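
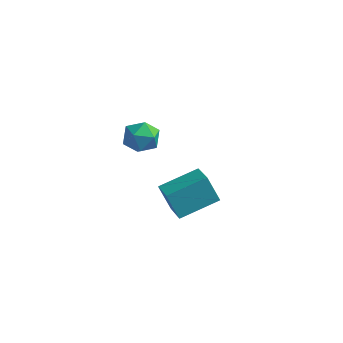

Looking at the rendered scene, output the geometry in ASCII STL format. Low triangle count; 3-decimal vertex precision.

solid 
facet normal -0.559 0.703 -0.440
outer loop
vertex -3.334 -0.996 -2.676
vertex -1.885 0.532 -2.077
vertex -2.58 -1.205 -3.968
endloop
endfacet
facet normal -0.662 -0.698 -0.273
outer loop
vertex -1.635 -2.392 -3.223
vertex -3.334 -0.996 -2.676
vertex -2.58 -1.205 -3.968
endloop
endfacet
facet normal -0.559 0.703 -0.440
outer loop
vertex -2.58 -1.205 -3.968
vertex -1.885 0.532 -2.077
vertex -1.13 0.324 -3.368
endloop
endfacet
facet normal 0.500 -0.139 -0.855
outer loop
vertex -1.13 0.324 -3.368
vertex -1.635 -2.392 -3.223
vertex -2.58 -1.205 -3.968
endloop
endfacet
facet normal -0.500 0.139 0.855
outer loop
vertex -3.334 -0.996 -2.676
vertex -0.94 -0.655 -1.332
vertex -1.885 0.532 -2.077
endloop
endfacet
facet normal -0.662 -0.698 -0.275
outer loop
vertex -2.39 -2.184 -1.932
vertex -3.334 -0.996 -2.676
vertex -1.635 -2.392 -3.223
endloop
endfacet
facet normal -0.500 0.138 0.855
outer loop
vertex -2.39 -2.184 -1.932
vertex -0.94 -0.655 -1.332
vertex -3.334 -0.996 -2.676
endloop
endfacet
facet normal 0.661 0.698 0.274
outer loop
vertex -1.885 0.532 -2.077
vertex -0.94 -0.655 -1.332
vertex -1.13 0.324 -3.368
endloop
endfacet
facet normal 0.500 -0.139 -0.855
outer loop
vertex -0.186 -0.864 -2.624
vertex -1.635 -2.392 -3.223
vertex -1.13 0.324 -3.368
endloop
endfacet
facet normal 0.662 0.698 0.274
outer loop
vertex -1.13 0.324 -3.368
vertex -0.94 -0.655 -1.332
vertex -0.186 -0.864 -2.624
endloop
endfacet
facet normal 0.559 -0.703 0.440
outer loop
vertex -0.186 -0.864 -2.624
vertex -2.39 -2.184 -1.932
vertex -1.635 -2.392 -3.223
endloop
endfacet
facet normal 0.559 -0.703 0.440
outer loop
vertex -0.94 -0.655 -1.332
vertex -2.39 -2.184 -1.932
vertex -0.186 -0.864 -2.624
endloop
endfacet
facet normal -0.856 0.508 0.095
outer loop
vertex -4.049 -2.724 2.562
vertex -4.071 -2.937 3.505
vertex -3.627 -2.133 3.202
endloop
endfacet
facet normal -0.453 0.784 -0.425
outer loop
vertex -4.049 -2.724 2.562
vertex -3.627 -2.133 3.202
vertex -3.186 -2.333 2.364
endloop
endfacet
facet normal -0.330 0.270 -0.905
outer loop
vertex -4.049 -2.724 2.562
vertex -3.186 -2.333 2.364
vertex -3.358 -3.261 2.15
endloop
endfacet
facet normal -0.657 -0.323 -0.681
outer loop
vertex -4.049 -2.724 2.562
vertex -3.358 -3.261 2.15
vertex -3.905 -3.634 2.855
endloop
endfacet
facet normal -0.982 -0.176 -0.063
outer loop
vertex -4.049 -2.724 2.562
vertex -3.905 -3.634 2.855
vertex -4.071 -2.937 3.505
endloop
endfacet
facet normal 0.175 0.975 -0.141
outer loop
vertex -3.186 -2.333 2.364
vertex -3.627 -2.133 3.202
vertex -2.675 -2.306 3.185
endloop
endfacet
facet normal -0.479 0.529 0.701
outer loop
vertex -3.627 -2.133 3.202
vertex -4.071 -2.937 3.505
vertex -3.222 -2.679 3.89
endloop
endfacet
facet normal -0.684 -0.578 0.445
outer loop
vertex -4.071 -2.937 3.505
vertex -3.905 -3.634 2.855
vertex -3.394 -3.607 3.676
endloop
endfacet
facet normal -0.158 -0.817 -0.555
outer loop
vertex -3.905 -3.634 2.855
vertex -3.358 -3.261 2.15
vertex -2.953 -3.807 2.838
endloop
endfacet
facet normal 0.373 0.142 -0.917
outer loop
vertex -3.358 -3.261 2.15
vertex -3.186 -2.333 2.364
vertex -2.509 -3.003 2.535
endloop
endfacet
facet normal 0.657 0.323 0.681
outer loop
vertex -2.531 -3.216 3.478
vertex -2.675 -2.306 3.185
vertex -3.222 -2.679 3.89
endloop
endfacet
facet normal 0.330 -0.270 0.905
outer loop
vertex -2.531 -3.216 3.478
vertex -3.222 -2.679 3.89
vertex -3.394 -3.607 3.676
endloop
endfacet
facet normal 0.453 -0.784 0.425
outer loop
vertex -2.531 -3.216 3.478
vertex -3.394 -3.607 3.676
vertex -2.953 -3.807 2.838
endloop
endfacet
facet normal 0.856 -0.508 -0.095
outer loop
vertex -2.531 -3.216 3.478
vertex -2.953 -3.807 2.838
vertex -2.509 -3.003 2.535
endloop
endfacet
facet normal 0.982 0.176 0.063
outer loop
vertex -2.531 -3.216 3.478
vertex -2.509 -3.003 2.535
vertex -2.675 -2.306 3.185
endloop
endfacet
facet normal 0.158 0.817 0.555
outer loop
vertex -3.222 -2.679 3.89
vertex -2.675 -2.306 3.185
vertex -3.627 -2.133 3.202
endloop
endfacet
facet normal -0.373 -0.142 0.917
outer loop
vertex -3.394 -3.607 3.676
vertex -3.222 -2.679 3.89
vertex -4.071 -2.937 3.505
endloop
endfacet
facet normal -0.175 -0.975 0.141
outer loop
vertex -2.953 -3.807 2.838
vertex -3.394 -3.607 3.676
vertex -3.905 -3.634 2.855
endloop
endfacet
facet normal 0.479 -0.529 -0.701
outer loop
vertex -2.509 -3.003 2.535
vertex -2.953 -3.807 2.838
vertex -3.358 -3.261 2.15
endloop
endfacet
facet normal 0.684 0.578 -0.445
outer loop
vertex -2.675 -2.306 3.185
vertex -2.509 -3.003 2.535
vertex -3.186 -2.333 2.364
endloop
endfacet

endsolid


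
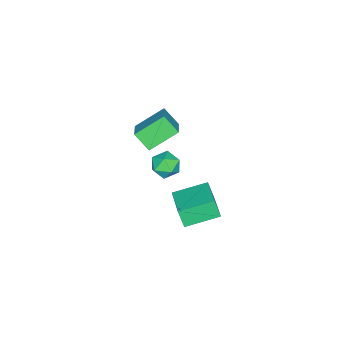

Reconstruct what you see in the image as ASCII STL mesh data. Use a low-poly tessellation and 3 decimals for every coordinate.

solid 
facet normal -0.778 -0.414 -0.474
outer loop
vertex -4.668 -2.747 0.391
vertex -4.597 -1.761 -0.587
vertex -3.352 -3.946 -0.722
endloop
endfacet
facet normal -0.051 -0.709 0.703
outer loop
vertex -2.023 -3.239 0.087
vertex -4.668 -2.747 0.391
vertex -3.352 -3.946 -0.722
endloop
endfacet
facet normal -0.778 -0.414 -0.473
outer loop
vertex -3.352 -3.946 -0.722
vertex -4.597 -1.761 -0.587
vertex -3.282 -2.961 -1.7
endloop
endfacet
facet normal 0.627 -0.571 -0.530
outer loop
vertex -3.282 -2.961 -1.7
vertex -2.023 -3.239 0.087
vertex -3.352 -3.946 -0.722
endloop
endfacet
facet normal -0.627 0.571 0.530
outer loop
vertex -4.668 -2.747 0.391
vertex -3.268 -1.054 0.222
vertex -4.597 -1.761 -0.587
endloop
endfacet
facet normal -0.051 -0.709 0.704
outer loop
vertex -3.338 -2.039 1.2
vertex -4.668 -2.747 0.391
vertex -2.023 -3.239 0.087
endloop
endfacet
facet normal -0.627 0.571 0.530
outer loop
vertex -3.338 -2.039 1.2
vertex -3.268 -1.054 0.222
vertex -4.668 -2.747 0.391
endloop
endfacet
facet normal 0.051 0.709 -0.704
outer loop
vertex -4.597 -1.761 -0.587
vertex -3.268 -1.054 0.222
vertex -3.282 -2.961 -1.7
endloop
endfacet
facet normal 0.627 -0.571 -0.530
outer loop
vertex -1.952 -2.253 -0.891
vertex -2.023 -3.239 0.087
vertex -3.282 -2.961 -1.7
endloop
endfacet
facet normal 0.051 0.709 -0.704
outer loop
vertex -3.282 -2.961 -1.7
vertex -3.268 -1.054 0.222
vertex -1.952 -2.253 -0.891
endloop
endfacet
facet normal 0.778 0.413 0.473
outer loop
vertex -1.952 -2.253 -0.891
vertex -3.338 -2.039 1.2
vertex -2.023 -3.239 0.087
endloop
endfacet
facet normal 0.778 0.414 0.473
outer loop
vertex -3.268 -1.054 0.222
vertex -3.338 -2.039 1.2
vertex -1.952 -2.253 -0.891
endloop
endfacet
facet normal -0.636 0.735 0.234
outer loop
vertex 1.67 3.316 2.553
vertex 3.211 4.492 3.046
vertex 1.724 3.734 1.387
endloop
endfacet
facet normal -0.771 -0.588 -0.246
outer loop
vertex 3.009 2.248 0.914
vertex 1.67 3.316 2.553
vertex 1.724 3.734 1.387
endloop
endfacet
facet normal -0.636 0.735 0.234
outer loop
vertex 1.724 3.734 1.387
vertex 3.211 4.492 3.046
vertex 3.265 4.91 1.879
endloop
endfacet
facet normal 0.043 0.337 -0.941
outer loop
vertex 3.265 4.91 1.879
vertex 3.009 2.248 0.914
vertex 1.724 3.734 1.387
endloop
endfacet
facet normal -0.044 -0.337 0.940
outer loop
vertex 1.67 3.316 2.553
vertex 4.496 3.006 2.573
vertex 3.211 4.492 3.046
endloop
endfacet
facet normal -0.770 -0.588 -0.246
outer loop
vertex 2.955 1.83 2.081
vertex 1.67 3.316 2.553
vertex 3.009 2.248 0.914
endloop
endfacet
facet normal -0.044 -0.336 0.941
outer loop
vertex 2.955 1.83 2.081
vertex 4.496 3.006 2.573
vertex 1.67 3.316 2.553
endloop
endfacet
facet normal 0.771 0.588 0.246
outer loop
vertex 3.211 4.492 3.046
vertex 4.496 3.006 2.573
vertex 3.265 4.91 1.879
endloop
endfacet
facet normal 0.044 0.337 -0.941
outer loop
vertex 4.55 3.424 1.407
vertex 3.009 2.248 0.914
vertex 3.265 4.91 1.879
endloop
endfacet
facet normal 0.770 0.588 0.246
outer loop
vertex 3.265 4.91 1.879
vertex 4.496 3.006 2.573
vertex 4.55 3.424 1.407
endloop
endfacet
facet normal 0.636 -0.735 -0.234
outer loop
vertex 4.55 3.424 1.407
vertex 2.955 1.83 2.081
vertex 3.009 2.248 0.914
endloop
endfacet
facet normal 0.636 -0.735 -0.234
outer loop
vertex 4.496 3.006 2.573
vertex 2.955 1.83 2.081
vertex 4.55 3.424 1.407
endloop
endfacet
facet normal -0.834 0.328 0.444
outer loop
vertex 0.506 0.819 2.27
vertex 0.749 0.383 3.048
vertex 1.017 1.257 2.905
endloop
endfacet
facet normal -0.612 0.789 -0.052
outer loop
vertex 0.506 0.819 2.27
vertex 1.017 1.257 2.905
vertex 1.215 1.351 2.006
endloop
endfacet
facet normal -0.586 0.446 -0.676
outer loop
vertex 0.506 0.819 2.27
vertex 1.215 1.351 2.006
vertex 1.07 0.535 1.594
endloop
endfacet
facet normal -0.793 -0.228 -0.566
outer loop
vertex 0.506 0.819 2.27
vertex 1.07 0.535 1.594
vertex 0.782 -0.063 2.238
endloop
endfacet
facet normal -0.945 -0.300 0.127
outer loop
vertex 0.506 0.819 2.27
vertex 0.782 -0.063 2.238
vertex 0.749 0.383 3.048
endloop
endfacet
facet normal 0.053 0.992 0.115
outer loop
vertex 1.215 1.351 2.006
vertex 1.017 1.257 2.905
vertex 1.898 1.243 2.622
endloop
endfacet
facet normal -0.307 0.245 0.920
outer loop
vertex 1.017 1.257 2.905
vertex 0.749 0.383 3.048
vertex 1.61 0.645 3.266
endloop
endfacet
facet normal -0.488 -0.773 0.406
outer loop
vertex 0.749 0.383 3.048
vertex 0.782 -0.063 2.238
vertex 1.465 -0.171 2.854
endloop
endfacet
facet normal -0.240 -0.655 -0.716
outer loop
vertex 0.782 -0.063 2.238
vertex 1.07 0.535 1.594
vertex 1.663 -0.077 1.955
endloop
endfacet
facet normal 0.094 0.435 -0.895
outer loop
vertex 1.07 0.535 1.594
vertex 1.215 1.351 2.006
vertex 1.931 0.797 1.812
endloop
endfacet
facet normal 0.793 0.228 0.566
outer loop
vertex 2.174 0.361 2.59
vertex 1.898 1.243 2.622
vertex 1.61 0.645 3.266
endloop
endfacet
facet normal 0.586 -0.446 0.676
outer loop
vertex 2.174 0.361 2.59
vertex 1.61 0.645 3.266
vertex 1.465 -0.171 2.854
endloop
endfacet
facet normal 0.612 -0.789 0.052
outer loop
vertex 2.174 0.361 2.59
vertex 1.465 -0.171 2.854
vertex 1.663 -0.077 1.955
endloop
endfacet
facet normal 0.834 -0.328 -0.444
outer loop
vertex 2.174 0.361 2.59
vertex 1.663 -0.077 1.955
vertex 1.931 0.797 1.812
endloop
endfacet
facet normal 0.945 0.300 -0.127
outer loop
vertex 2.174 0.361 2.59
vertex 1.931 0.797 1.812
vertex 1.898 1.243 2.622
endloop
endfacet
facet normal 0.240 0.655 0.716
outer loop
vertex 1.61 0.645 3.266
vertex 1.898 1.243 2.622
vertex 1.017 1.257 2.905
endloop
endfacet
facet normal -0.094 -0.435 0.895
outer loop
vertex 1.465 -0.171 2.854
vertex 1.61 0.645 3.266
vertex 0.749 0.383 3.048
endloop
endfacet
facet normal -0.053 -0.992 -0.115
outer loop
vertex 1.663 -0.077 1.955
vertex 1.465 -0.171 2.854
vertex 0.782 -0.063 2.238
endloop
endfacet
facet normal 0.307 -0.245 -0.920
outer loop
vertex 1.931 0.797 1.812
vertex 1.663 -0.077 1.955
vertex 1.07 0.535 1.594
endloop
endfacet
facet normal 0.488 0.773 -0.406
outer loop
vertex 1.898 1.243 2.622
vertex 1.931 0.797 1.812
vertex 1.215 1.351 2.006
endloop
endfacet

endsolid


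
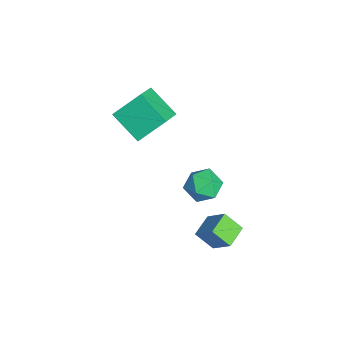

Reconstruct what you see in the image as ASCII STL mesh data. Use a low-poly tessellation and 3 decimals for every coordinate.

solid 
facet normal -0.773 0.368 -0.517
outer loop
vertex -4.272 -2.94 1.562
vertex -4.449 -1.541 2.82
vertex -3.042 -1.838 0.508
endloop
endfacet
facet normal 0.094 -0.741 -0.665
outer loop
vertex -1.651 -2.499 1.44
vertex -4.272 -2.94 1.562
vertex -3.042 -1.838 0.508
endloop
endfacet
facet normal -0.773 0.368 -0.517
outer loop
vertex -3.042 -1.838 0.508
vertex -4.449 -1.541 2.82
vertex -3.218 -0.438 1.766
endloop
endfacet
facet normal 0.628 0.562 -0.538
outer loop
vertex -3.218 -0.438 1.766
vertex -1.651 -2.499 1.44
vertex -3.042 -1.838 0.508
endloop
endfacet
facet normal -0.628 -0.563 0.538
outer loop
vertex -4.272 -2.94 1.562
vertex -3.058 -2.202 3.752
vertex -4.449 -1.541 2.82
endloop
endfacet
facet normal 0.094 -0.740 -0.666
outer loop
vertex -2.882 -3.602 2.494
vertex -4.272 -2.94 1.562
vertex -1.651 -2.499 1.44
endloop
endfacet
facet normal -0.628 -0.562 0.538
outer loop
vertex -2.882 -3.602 2.494
vertex -3.058 -2.202 3.752
vertex -4.272 -2.94 1.562
endloop
endfacet
facet normal -0.094 0.741 0.665
outer loop
vertex -4.449 -1.541 2.82
vertex -3.058 -2.202 3.752
vertex -3.218 -0.438 1.766
endloop
endfacet
facet normal 0.628 0.563 -0.537
outer loop
vertex -1.828 -1.1 2.698
vertex -1.651 -2.499 1.44
vertex -3.218 -0.438 1.766
endloop
endfacet
facet normal -0.093 0.741 0.665
outer loop
vertex -3.218 -0.438 1.766
vertex -3.058 -2.202 3.752
vertex -1.828 -1.1 2.698
endloop
endfacet
facet normal 0.773 -0.368 0.518
outer loop
vertex -1.828 -1.1 2.698
vertex -2.882 -3.602 2.494
vertex -1.651 -2.499 1.44
endloop
endfacet
facet normal 0.773 -0.368 0.517
outer loop
vertex -3.058 -2.202 3.752
vertex -2.882 -3.602 2.494
vertex -1.828 -1.1 2.698
endloop
endfacet
facet normal -0.784 0.589 0.196
outer loop
vertex 1.449 0.497 -1.814
vertex 2.237 1.197 -0.761
vertex 1.851 1.313 -2.657
endloop
endfacet
facet normal -0.529 -0.470 -0.707
outer loop
vertex 2.823 0.583 -2.899
vertex 1.449 0.497 -1.814
vertex 1.851 1.313 -2.657
endloop
endfacet
facet normal -0.785 0.588 0.196
outer loop
vertex 1.851 1.313 -2.657
vertex 2.237 1.197 -0.761
vertex 2.639 2.013 -1.603
endloop
endfacet
facet normal 0.325 0.658 -0.680
outer loop
vertex 2.639 2.013 -1.603
vertex 2.823 0.583 -2.899
vertex 1.851 1.313 -2.657
endloop
endfacet
facet normal -0.325 -0.658 0.680
outer loop
vertex 1.449 0.497 -1.814
vertex 3.209 0.467 -1.003
vertex 2.237 1.197 -0.761
endloop
endfacet
facet normal -0.529 -0.469 -0.707
outer loop
vertex 2.421 -0.233 -2.057
vertex 1.449 0.497 -1.814
vertex 2.823 0.583 -2.899
endloop
endfacet
facet normal -0.324 -0.658 0.680
outer loop
vertex 2.421 -0.233 -2.057
vertex 3.209 0.467 -1.003
vertex 1.449 0.497 -1.814
endloop
endfacet
facet normal 0.529 0.469 0.707
outer loop
vertex 2.237 1.197 -0.761
vertex 3.209 0.467 -1.003
vertex 2.639 2.013 -1.603
endloop
endfacet
facet normal 0.324 0.658 -0.680
outer loop
vertex 3.611 1.283 -1.846
vertex 2.823 0.583 -2.899
vertex 2.639 2.013 -1.603
endloop
endfacet
facet normal 0.529 0.469 0.707
outer loop
vertex 2.639 2.013 -1.603
vertex 3.209 0.467 -1.003
vertex 3.611 1.283 -1.846
endloop
endfacet
facet normal 0.784 -0.588 -0.196
outer loop
vertex 3.611 1.283 -1.846
vertex 2.421 -0.233 -2.057
vertex 2.823 0.583 -2.899
endloop
endfacet
facet normal 0.784 -0.589 -0.196
outer loop
vertex 3.209 0.467 -1.003
vertex 2.421 -0.233 -2.057
vertex 3.611 1.283 -1.846
endloop
endfacet
facet normal -0.074 0.752 0.655
outer loop
vertex 2.276 1.088 1.893
vertex 1.716 0.514 2.488
vertex 2.709 0.521 2.592
endloop
endfacet
facet normal 0.543 0.784 0.300
outer loop
vertex 2.276 1.088 1.893
vertex 2.709 0.521 2.592
vertex 3.115 0.588 1.682
endloop
endfacet
facet normal 0.394 0.829 -0.398
outer loop
vertex 2.276 1.088 1.893
vertex 3.115 0.588 1.682
vertex 2.372 0.621 1.015
endloop
endfacet
facet normal -0.315 0.823 -0.472
outer loop
vertex 2.276 1.088 1.893
vertex 2.372 0.621 1.015
vertex 1.507 0.576 1.513
endloop
endfacet
facet normal -0.605 0.776 0.179
outer loop
vertex 2.276 1.088 1.893
vertex 1.507 0.576 1.513
vertex 1.716 0.514 2.488
endloop
endfacet
facet normal 0.894 0.174 0.412
outer loop
vertex 3.115 0.588 1.682
vertex 2.709 0.521 2.592
vertex 3.073 -0.296 2.147
endloop
endfacet
facet normal -0.104 0.121 0.987
outer loop
vertex 2.709 0.521 2.592
vertex 1.716 0.514 2.488
vertex 2.208 -0.341 2.645
endloop
endfacet
facet normal -0.963 0.160 0.217
outer loop
vertex 1.716 0.514 2.488
vertex 1.507 0.576 1.513
vertex 1.465 -0.308 1.978
endloop
endfacet
facet normal -0.494 0.236 -0.837
outer loop
vertex 1.507 0.576 1.513
vertex 2.372 0.621 1.015
vertex 1.871 -0.241 1.068
endloop
endfacet
facet normal 0.654 0.245 -0.716
outer loop
vertex 2.372 0.621 1.015
vertex 3.115 0.588 1.682
vertex 2.864 -0.234 1.172
endloop
endfacet
facet normal 0.315 -0.823 0.472
outer loop
vertex 2.304 -0.808 1.767
vertex 3.073 -0.296 2.147
vertex 2.208 -0.341 2.645
endloop
endfacet
facet normal -0.394 -0.829 0.398
outer loop
vertex 2.304 -0.808 1.767
vertex 2.208 -0.341 2.645
vertex 1.465 -0.308 1.978
endloop
endfacet
facet normal -0.543 -0.784 -0.300
outer loop
vertex 2.304 -0.808 1.767
vertex 1.465 -0.308 1.978
vertex 1.871 -0.241 1.068
endloop
endfacet
facet normal 0.074 -0.752 -0.655
outer loop
vertex 2.304 -0.808 1.767
vertex 1.871 -0.241 1.068
vertex 2.864 -0.234 1.172
endloop
endfacet
facet normal 0.605 -0.776 -0.179
outer loop
vertex 2.304 -0.808 1.767
vertex 2.864 -0.234 1.172
vertex 3.073 -0.296 2.147
endloop
endfacet
facet normal 0.494 -0.236 0.837
outer loop
vertex 2.208 -0.341 2.645
vertex 3.073 -0.296 2.147
vertex 2.709 0.521 2.592
endloop
endfacet
facet normal -0.654 -0.245 0.716
outer loop
vertex 1.465 -0.308 1.978
vertex 2.208 -0.341 2.645
vertex 1.716 0.514 2.488
endloop
endfacet
facet normal -0.894 -0.174 -0.412
outer loop
vertex 1.871 -0.241 1.068
vertex 1.465 -0.308 1.978
vertex 1.507 0.576 1.513
endloop
endfacet
facet normal 0.104 -0.121 -0.987
outer loop
vertex 2.864 -0.234 1.172
vertex 1.871 -0.241 1.068
vertex 2.372 0.621 1.015
endloop
endfacet
facet normal 0.963 -0.160 -0.217
outer loop
vertex 3.073 -0.296 2.147
vertex 2.864 -0.234 1.172
vertex 3.115 0.588 1.682
endloop
endfacet

endsolid


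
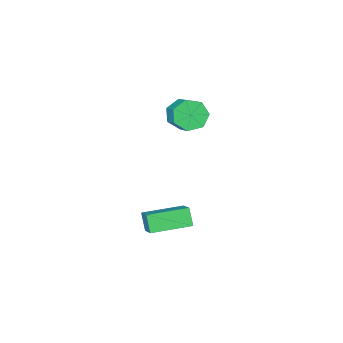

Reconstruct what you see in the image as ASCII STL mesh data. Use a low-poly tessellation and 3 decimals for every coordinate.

solid 
facet normal -0.918 0.393 0.047
outer loop
vertex -1.987 -1.891 -3.101
vertex -1.511 -0.867 -2.361
vertex -1.805 -1.366 -3.945
endloop
endfacet
facet normal -0.353 -0.758 -0.548
outer loop
vertex 0.031 -2.153 -4.039
vertex -1.987 -1.891 -3.101
vertex -1.805 -1.366 -3.945
endloop
endfacet
facet normal -0.918 0.393 0.047
outer loop
vertex -1.805 -1.366 -3.945
vertex -1.511 -0.867 -2.361
vertex -1.329 -0.342 -3.205
endloop
endfacet
facet normal 0.180 0.520 -0.835
outer loop
vertex -1.329 -0.342 -3.205
vertex 0.031 -2.153 -4.039
vertex -1.805 -1.366 -3.945
endloop
endfacet
facet normal -0.180 -0.520 0.835
outer loop
vertex -1.987 -1.891 -3.101
vertex 0.325 -1.654 -2.455
vertex -1.511 -0.867 -2.361
endloop
endfacet
facet normal -0.353 -0.758 -0.548
outer loop
vertex -0.151 -2.678 -3.195
vertex -1.987 -1.891 -3.101
vertex 0.031 -2.153 -4.039
endloop
endfacet
facet normal -0.180 -0.520 0.835
outer loop
vertex -0.151 -2.678 -3.195
vertex 0.325 -1.654 -2.455
vertex -1.987 -1.891 -3.101
endloop
endfacet
facet normal 0.353 0.758 0.548
outer loop
vertex -1.511 -0.867 -2.361
vertex 0.325 -1.654 -2.455
vertex -1.329 -0.342 -3.205
endloop
endfacet
facet normal 0.180 0.520 -0.835
outer loop
vertex 0.507 -1.129 -3.299
vertex 0.031 -2.153 -4.039
vertex -1.329 -0.342 -3.205
endloop
endfacet
facet normal 0.353 0.758 0.548
outer loop
vertex -1.329 -0.342 -3.205
vertex 0.325 -1.654 -2.455
vertex 0.507 -1.129 -3.299
endloop
endfacet
facet normal 0.918 -0.393 -0.047
outer loop
vertex 0.507 -1.129 -3.299
vertex -0.151 -2.678 -3.195
vertex 0.031 -2.153 -4.039
endloop
endfacet
facet normal 0.918 -0.393 -0.047
outer loop
vertex 0.325 -1.654 -2.455
vertex -0.151 -2.678 -3.195
vertex 0.507 -1.129 -3.299
endloop
endfacet
facet normal -0.306 -0.799 -0.518
outer loop
vertex -2.126 -3.27 1.908
vertex -2.954 -3.117 2.161
vertex -2.534 -2.816 1.449
endloop
endfacet
facet normal 0.788 0.093 -0.609
outer loop
vertex -2.126 -3.27 1.908
vertex -2.534 -2.816 1.449
vertex -1.737 -2.256 2.566
endloop
endfacet
facet normal 0.788 0.093 -0.609
outer loop
vertex -1.737 -2.256 2.566
vertex -2.534 -2.816 1.449
vertex -2.145 -1.802 2.107
endloop
endfacet
facet normal 0.306 0.799 0.518
outer loop
vertex -1.737 -2.256 2.566
vertex -2.145 -1.802 2.107
vertex -2.566 -2.103 2.819
endloop
endfacet
facet normal -0.305 -0.799 -0.518
outer loop
vertex -2.534 -2.816 1.449
vertex -2.954 -3.117 2.161
vertex -3.259 -2.589 1.526
endloop
endfacet
facet normal 0.074 0.523 -0.849
outer loop
vertex -2.534 -2.816 1.449
vertex -3.259 -2.589 1.526
vertex -2.145 -1.802 2.107
endloop
endfacet
facet normal 0.073 0.523 -0.849
outer loop
vertex -2.145 -1.802 2.107
vertex -3.259 -2.589 1.526
vertex -2.87 -1.574 2.185
endloop
endfacet
facet normal 0.307 0.798 0.519
outer loop
vertex -2.145 -1.802 2.107
vertex -2.87 -1.574 2.185
vertex -2.566 -2.103 2.819
endloop
endfacet
facet normal -0.307 -0.799 -0.517
outer loop
vertex -3.259 -2.589 1.526
vertex -2.954 -3.117 2.161
vertex -3.754 -2.759 2.082
endloop
endfacet
facet normal -0.697 0.559 -0.449
outer loop
vertex -3.259 -2.589 1.526
vertex -3.754 -2.759 2.082
vertex -2.87 -1.574 2.185
endloop
endfacet
facet normal -0.697 0.559 -0.449
outer loop
vertex -2.87 -1.574 2.185
vertex -3.754 -2.759 2.082
vertex -3.365 -1.745 2.74
endloop
endfacet
facet normal 0.306 0.798 0.519
outer loop
vertex -2.87 -1.574 2.185
vertex -3.365 -1.745 2.74
vertex -2.566 -2.103 2.819
endloop
endfacet
facet normal -0.306 -0.798 -0.518
outer loop
vertex -3.754 -2.759 2.082
vertex -2.954 -3.117 2.161
vertex -3.648 -3.199 2.697
endloop
endfacet
facet normal -0.942 0.175 0.287
outer loop
vertex -3.754 -2.759 2.082
vertex -3.648 -3.199 2.697
vertex -3.365 -1.745 2.74
endloop
endfacet
facet normal -0.942 0.175 0.287
outer loop
vertex -3.365 -1.745 2.74
vertex -3.648 -3.199 2.697
vertex -3.259 -2.185 3.355
endloop
endfacet
facet normal 0.306 0.798 0.518
outer loop
vertex -3.365 -1.745 2.74
vertex -3.259 -2.185 3.355
vertex -2.566 -2.103 2.819
endloop
endfacet
facet normal -0.306 -0.799 -0.518
outer loop
vertex -3.648 -3.199 2.697
vertex -2.954 -3.117 2.161
vertex -3.019 -3.577 2.908
endloop
endfacet
facet normal -0.477 -0.342 0.809
outer loop
vertex -3.648 -3.199 2.697
vertex -3.019 -3.577 2.908
vertex -3.259 -2.185 3.355
endloop
endfacet
facet normal -0.477 -0.342 0.809
outer loop
vertex -3.259 -2.185 3.355
vertex -3.019 -3.577 2.908
vertex -2.63 -2.563 3.566
endloop
endfacet
facet normal 0.306 0.799 0.518
outer loop
vertex -3.259 -2.185 3.355
vertex -2.63 -2.563 3.566
vertex -2.566 -2.103 2.819
endloop
endfacet
facet normal -0.306 -0.798 -0.518
outer loop
vertex -3.019 -3.577 2.908
vertex -2.954 -3.117 2.161
vertex -2.342 -3.609 2.557
endloop
endfacet
facet normal 0.345 -0.600 0.721
outer loop
vertex -3.019 -3.577 2.908
vertex -2.342 -3.609 2.557
vertex -2.63 -2.563 3.566
endloop
endfacet
facet normal 0.345 -0.600 0.721
outer loop
vertex -2.63 -2.563 3.566
vertex -2.342 -3.609 2.557
vertex -1.953 -2.595 3.215
endloop
endfacet
facet normal 0.306 0.799 0.518
outer loop
vertex -2.63 -2.563 3.566
vertex -1.953 -2.595 3.215
vertex -2.566 -2.103 2.819
endloop
endfacet
facet normal -0.306 -0.798 -0.519
outer loop
vertex -2.342 -3.609 2.557
vertex -2.954 -3.117 2.161
vertex -2.126 -3.27 1.908
endloop
endfacet
facet normal 0.909 -0.407 0.090
outer loop
vertex -2.342 -3.609 2.557
vertex -2.126 -3.27 1.908
vertex -1.953 -2.595 3.215
endloop
endfacet
facet normal 0.909 -0.407 0.090
outer loop
vertex -1.953 -2.595 3.215
vertex -2.126 -3.27 1.908
vertex -1.737 -2.256 2.566
endloop
endfacet
facet normal 0.306 0.798 0.519
outer loop
vertex -1.953 -2.595 3.215
vertex -1.737 -2.256 2.566
vertex -2.566 -2.103 2.819
endloop
endfacet

endsolid


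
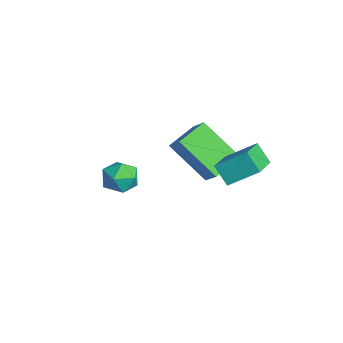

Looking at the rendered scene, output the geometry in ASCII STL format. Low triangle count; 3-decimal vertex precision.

solid 
facet normal 0.248 0.645 0.723
outer loop
vertex 1.789 0.264 -1.37
vertex 1.924 -0.298 -0.915
vertex 2.463 -0.03 -1.339
endloop
endfacet
facet normal 0.396 0.915 0.078
outer loop
vertex 1.789 0.264 -1.37
vertex 2.463 -0.03 -1.339
vertex 2.17 0.152 -1.99
endloop
endfacet
facet normal -0.210 0.931 -0.297
outer loop
vertex 1.789 0.264 -1.37
vertex 2.17 0.152 -1.99
vertex 1.451 -0.003 -1.967
endloop
endfacet
facet normal -0.732 0.672 0.114
outer loop
vertex 1.789 0.264 -1.37
vertex 1.451 -0.003 -1.967
vertex 1.299 -0.281 -1.303
endloop
endfacet
facet normal -0.449 0.495 0.744
outer loop
vertex 1.789 0.264 -1.37
vertex 1.299 -0.281 -1.303
vertex 1.924 -0.298 -0.915
endloop
endfacet
facet normal 0.847 0.469 -0.250
outer loop
vertex 2.17 0.152 -1.99
vertex 2.463 -0.03 -1.339
vertex 2.541 -0.479 -1.917
endloop
endfacet
facet normal 0.608 0.032 0.793
outer loop
vertex 2.463 -0.03 -1.339
vertex 1.924 -0.298 -0.915
vertex 2.389 -0.757 -1.253
endloop
endfacet
facet normal -0.520 -0.210 0.828
outer loop
vertex 1.924 -0.298 -0.915
vertex 1.299 -0.281 -1.303
vertex 1.67 -0.912 -1.23
endloop
endfacet
facet normal -0.978 0.077 -0.192
outer loop
vertex 1.299 -0.281 -1.303
vertex 1.451 -0.003 -1.967
vertex 1.377 -0.73 -1.881
endloop
endfacet
facet normal -0.134 0.496 -0.858
outer loop
vertex 1.451 -0.003 -1.967
vertex 2.17 0.152 -1.99
vertex 1.916 -0.462 -2.305
endloop
endfacet
facet normal 0.732 -0.672 -0.114
outer loop
vertex 2.051 -1.024 -1.85
vertex 2.541 -0.479 -1.917
vertex 2.389 -0.757 -1.253
endloop
endfacet
facet normal 0.210 -0.931 0.297
outer loop
vertex 2.051 -1.024 -1.85
vertex 2.389 -0.757 -1.253
vertex 1.67 -0.912 -1.23
endloop
endfacet
facet normal -0.396 -0.915 -0.078
outer loop
vertex 2.051 -1.024 -1.85
vertex 1.67 -0.912 -1.23
vertex 1.377 -0.73 -1.881
endloop
endfacet
facet normal -0.248 -0.645 -0.723
outer loop
vertex 2.051 -1.024 -1.85
vertex 1.377 -0.73 -1.881
vertex 1.916 -0.462 -2.305
endloop
endfacet
facet normal 0.449 -0.495 -0.744
outer loop
vertex 2.051 -1.024 -1.85
vertex 1.916 -0.462 -2.305
vertex 2.541 -0.479 -1.917
endloop
endfacet
facet normal 0.978 -0.077 0.192
outer loop
vertex 2.389 -0.757 -1.253
vertex 2.541 -0.479 -1.917
vertex 2.463 -0.03 -1.339
endloop
endfacet
facet normal 0.134 -0.496 0.858
outer loop
vertex 1.67 -0.912 -1.23
vertex 2.389 -0.757 -1.253
vertex 1.924 -0.298 -0.915
endloop
endfacet
facet normal -0.847 -0.469 0.250
outer loop
vertex 1.377 -0.73 -1.881
vertex 1.67 -0.912 -1.23
vertex 1.299 -0.281 -1.303
endloop
endfacet
facet normal -0.608 -0.032 -0.793
outer loop
vertex 1.916 -0.462 -2.305
vertex 1.377 -0.73 -1.881
vertex 1.451 -0.003 -1.967
endloop
endfacet
facet normal 0.520 0.210 -0.828
outer loop
vertex 2.541 -0.479 -1.917
vertex 1.916 -0.462 -2.305
vertex 2.17 0.152 -1.99
endloop
endfacet
facet normal -0.612 -0.291 0.736
outer loop
vertex 3.8 3.461 0.055
vertex 2.589 4.351 -0.601
vertex 3.435 2.445 -0.65
endloop
endfacet
facet normal 0.739 -0.543 0.400
outer loop
vertex 3.991 2.709 -1.319
vertex 3.8 3.461 0.055
vertex 3.435 2.445 -0.65
endloop
endfacet
facet normal -0.611 -0.290 0.736
outer loop
vertex 3.435 2.445 -0.65
vertex 2.589 4.351 -0.601
vertex 2.223 3.334 -1.306
endloop
endfacet
facet normal -0.283 -0.789 -0.546
outer loop
vertex 2.223 3.334 -1.306
vertex 3.991 2.709 -1.319
vertex 3.435 2.445 -0.65
endloop
endfacet
facet normal 0.283 0.788 0.546
outer loop
vertex 3.8 3.461 0.055
vertex 3.145 4.615 -1.27
vertex 2.589 4.351 -0.601
endloop
endfacet
facet normal 0.739 -0.543 0.400
outer loop
vertex 4.357 3.726 -0.614
vertex 3.8 3.461 0.055
vertex 3.991 2.709 -1.319
endloop
endfacet
facet normal 0.282 0.788 0.547
outer loop
vertex 4.357 3.726 -0.614
vertex 3.145 4.615 -1.27
vertex 3.8 3.461 0.055
endloop
endfacet
facet normal -0.739 0.543 -0.400
outer loop
vertex 2.589 4.351 -0.601
vertex 3.145 4.615 -1.27
vertex 2.223 3.334 -1.306
endloop
endfacet
facet normal -0.283 -0.788 -0.547
outer loop
vertex 2.78 3.599 -1.975
vertex 3.991 2.709 -1.319
vertex 2.223 3.334 -1.306
endloop
endfacet
facet normal -0.739 0.543 -0.400
outer loop
vertex 2.223 3.334 -1.306
vertex 3.145 4.615 -1.27
vertex 2.78 3.599 -1.975
endloop
endfacet
facet normal 0.612 0.290 -0.736
outer loop
vertex 2.78 3.599 -1.975
vertex 4.357 3.726 -0.614
vertex 3.991 2.709 -1.319
endloop
endfacet
facet normal 0.612 0.291 -0.736
outer loop
vertex 3.145 4.615 -1.27
vertex 4.357 3.726 -0.614
vertex 2.78 3.599 -1.975
endloop
endfacet
facet normal -0.568 -0.486 0.664
outer loop
vertex -0.177 2.528 -2.049
vertex -0.741 3.668 -1.697
vertex -0.88 2.395 -2.747
endloop
endfacet
facet normal 0.428 -0.864 -0.266
outer loop
vertex 0.261 3.372 -4.083
vertex -0.177 2.528 -2.049
vertex -0.88 2.395 -2.747
endloop
endfacet
facet normal -0.568 -0.486 0.664
outer loop
vertex -0.88 2.395 -2.747
vertex -0.741 3.668 -1.697
vertex -1.444 3.536 -2.395
endloop
endfacet
facet normal -0.704 -0.133 -0.698
outer loop
vertex -1.444 3.536 -2.395
vertex 0.261 3.372 -4.083
vertex -0.88 2.395 -2.747
endloop
endfacet
facet normal 0.704 0.133 0.698
outer loop
vertex -0.177 2.528 -2.049
vertex 0.4 4.645 -3.033
vertex -0.741 3.668 -1.697
endloop
endfacet
facet normal 0.427 -0.864 -0.267
outer loop
vertex 0.964 3.504 -3.385
vertex -0.177 2.528 -2.049
vertex 0.261 3.372 -4.083
endloop
endfacet
facet normal 0.704 0.133 0.698
outer loop
vertex 0.964 3.504 -3.385
vertex 0.4 4.645 -3.033
vertex -0.177 2.528 -2.049
endloop
endfacet
facet normal -0.427 0.864 0.267
outer loop
vertex -0.741 3.668 -1.697
vertex 0.4 4.645 -3.033
vertex -1.444 3.536 -2.395
endloop
endfacet
facet normal -0.704 -0.133 -0.698
outer loop
vertex -0.303 4.512 -3.731
vertex 0.261 3.372 -4.083
vertex -1.444 3.536 -2.395
endloop
endfacet
facet normal -0.428 0.864 0.266
outer loop
vertex -1.444 3.536 -2.395
vertex 0.4 4.645 -3.033
vertex -0.303 4.512 -3.731
endloop
endfacet
facet normal 0.568 0.486 -0.664
outer loop
vertex -0.303 4.512 -3.731
vertex 0.964 3.504 -3.385
vertex 0.261 3.372 -4.083
endloop
endfacet
facet normal 0.568 0.486 -0.665
outer loop
vertex 0.4 4.645 -3.033
vertex 0.964 3.504 -3.385
vertex -0.303 4.512 -3.731
endloop
endfacet

endsolid


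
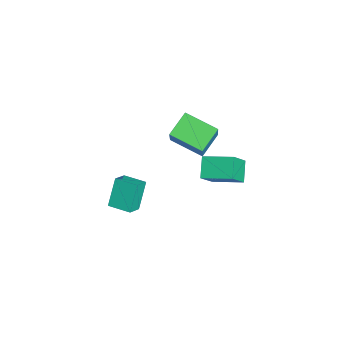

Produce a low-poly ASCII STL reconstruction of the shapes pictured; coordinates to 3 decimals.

solid 
facet normal -0.535 -0.844 -0.037
outer loop
vertex -3.588 -2.006 -2.265
vertex -4.416 -1.454 -2.879
vertex -2.695 -2.501 -3.914
endloop
endfacet
facet normal 0.708 -0.472 0.525
outer loop
vertex -1.924 -1.286 -3.861
vertex -3.588 -2.006 -2.265
vertex -2.695 -2.501 -3.914
endloop
endfacet
facet normal -0.536 -0.844 -0.037
outer loop
vertex -2.695 -2.501 -3.914
vertex -4.416 -1.454 -2.879
vertex -3.523 -1.948 -4.529
endloop
endfacet
facet normal 0.461 -0.255 -0.850
outer loop
vertex -3.523 -1.948 -4.529
vertex -1.924 -1.286 -3.861
vertex -2.695 -2.501 -3.914
endloop
endfacet
facet normal -0.460 0.255 0.850
outer loop
vertex -3.588 -2.006 -2.265
vertex -3.645 -0.239 -2.826
vertex -4.416 -1.454 -2.879
endloop
endfacet
facet normal 0.708 -0.473 0.525
outer loop
vertex -2.817 -0.792 -2.211
vertex -3.588 -2.006 -2.265
vertex -1.924 -1.286 -3.861
endloop
endfacet
facet normal -0.461 0.255 0.850
outer loop
vertex -2.817 -0.792 -2.211
vertex -3.645 -0.239 -2.826
vertex -3.588 -2.006 -2.265
endloop
endfacet
facet normal -0.708 0.472 -0.525
outer loop
vertex -4.416 -1.454 -2.879
vertex -3.645 -0.239 -2.826
vertex -3.523 -1.948 -4.529
endloop
endfacet
facet normal 0.461 -0.255 -0.850
outer loop
vertex -2.752 -0.734 -4.475
vertex -1.924 -1.286 -3.861
vertex -3.523 -1.948 -4.529
endloop
endfacet
facet normal -0.708 0.473 -0.525
outer loop
vertex -3.523 -1.948 -4.529
vertex -3.645 -0.239 -2.826
vertex -2.752 -0.734 -4.475
endloop
endfacet
facet normal 0.535 0.844 0.037
outer loop
vertex -2.752 -0.734 -4.475
vertex -2.817 -0.792 -2.211
vertex -1.924 -1.286 -3.861
endloop
endfacet
facet normal 0.536 0.843 0.037
outer loop
vertex -3.645 -0.239 -2.826
vertex -2.817 -0.792 -2.211
vertex -2.752 -0.734 -4.475
endloop
endfacet
facet normal -0.785 0.139 0.603
outer loop
vertex -1.448 2.741 1.636
vertex -0.772 4.437 2.126
vertex -2.363 3.5 0.271
endloop
endfacet
facet normal -0.358 -0.897 -0.259
outer loop
vertex -1.248 3.303 -0.586
vertex -1.448 2.741 1.636
vertex -2.363 3.5 0.271
endloop
endfacet
facet normal -0.785 0.139 0.603
outer loop
vertex -2.363 3.5 0.271
vertex -0.772 4.437 2.126
vertex -1.687 5.196 0.761
endloop
endfacet
facet normal -0.505 0.419 -0.754
outer loop
vertex -1.687 5.196 0.761
vertex -1.248 3.303 -0.586
vertex -2.363 3.5 0.271
endloop
endfacet
facet normal 0.505 -0.419 0.754
outer loop
vertex -1.448 2.741 1.636
vertex 0.343 4.24 1.269
vertex -0.772 4.437 2.126
endloop
endfacet
facet normal -0.358 -0.897 -0.259
outer loop
vertex -0.333 2.544 0.779
vertex -1.448 2.741 1.636
vertex -1.248 3.303 -0.586
endloop
endfacet
facet normal 0.505 -0.419 0.754
outer loop
vertex -0.333 2.544 0.779
vertex 0.343 4.24 1.269
vertex -1.448 2.741 1.636
endloop
endfacet
facet normal 0.358 0.897 0.259
outer loop
vertex -0.772 4.437 2.126
vertex 0.343 4.24 1.269
vertex -1.687 5.196 0.761
endloop
endfacet
facet normal -0.505 0.419 -0.754
outer loop
vertex -0.572 4.999 -0.096
vertex -1.248 3.303 -0.586
vertex -1.687 5.196 0.761
endloop
endfacet
facet normal 0.358 0.897 0.259
outer loop
vertex -1.687 5.196 0.761
vertex 0.343 4.24 1.269
vertex -0.572 4.999 -0.096
endloop
endfacet
facet normal 0.785 -0.139 -0.603
outer loop
vertex -0.572 4.999 -0.096
vertex -0.333 2.544 0.779
vertex -1.248 3.303 -0.586
endloop
endfacet
facet normal 0.785 -0.139 -0.603
outer loop
vertex 0.343 4.24 1.269
vertex -0.333 2.544 0.779
vertex -0.572 4.999 -0.096
endloop
endfacet
facet normal -0.578 0.065 -0.813
outer loop
vertex -3.585 2.019 3.091
vertex -2.53 3.728 2.478
vertex -2.512 1.055 2.25
endloop
endfacet
facet normal -0.502 -0.814 0.292
outer loop
vertex -1.25 0.912 4.022
vertex -3.585 2.019 3.091
vertex -2.512 1.055 2.25
endloop
endfacet
facet normal -0.578 0.065 -0.813
outer loop
vertex -2.512 1.055 2.25
vertex -2.53 3.728 2.478
vertex -1.457 2.764 1.637
endloop
endfacet
facet normal 0.642 -0.577 -0.504
outer loop
vertex -1.457 2.764 1.637
vertex -1.25 0.912 4.022
vertex -2.512 1.055 2.25
endloop
endfacet
facet normal -0.642 0.577 0.504
outer loop
vertex -3.585 2.019 3.091
vertex -1.268 3.585 4.25
vertex -2.53 3.728 2.478
endloop
endfacet
facet normal -0.502 -0.814 0.292
outer loop
vertex -2.323 1.876 4.863
vertex -3.585 2.019 3.091
vertex -1.25 0.912 4.022
endloop
endfacet
facet normal -0.642 0.577 0.504
outer loop
vertex -2.323 1.876 4.863
vertex -1.268 3.585 4.25
vertex -3.585 2.019 3.091
endloop
endfacet
facet normal 0.502 0.814 -0.292
outer loop
vertex -2.53 3.728 2.478
vertex -1.268 3.585 4.25
vertex -1.457 2.764 1.637
endloop
endfacet
facet normal 0.642 -0.577 -0.504
outer loop
vertex -0.195 2.621 3.409
vertex -1.25 0.912 4.022
vertex -1.457 2.764 1.637
endloop
endfacet
facet normal 0.502 0.814 -0.292
outer loop
vertex -1.457 2.764 1.637
vertex -1.268 3.585 4.25
vertex -0.195 2.621 3.409
endloop
endfacet
facet normal 0.578 -0.065 0.813
outer loop
vertex -0.195 2.621 3.409
vertex -2.323 1.876 4.863
vertex -1.25 0.912 4.022
endloop
endfacet
facet normal 0.578 -0.065 0.813
outer loop
vertex -1.268 3.585 4.25
vertex -2.323 1.876 4.863
vertex -0.195 2.621 3.409
endloop
endfacet

endsolid


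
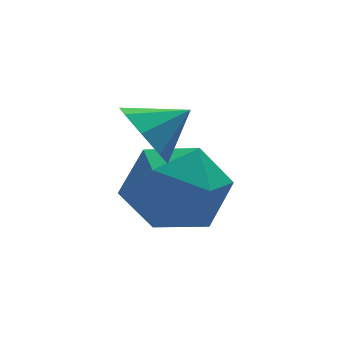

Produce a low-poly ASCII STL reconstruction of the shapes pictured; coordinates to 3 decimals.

solid 
facet normal -0.861 -0.467 0.200
outer loop
vertex -2.932 -3.367 -1.949
vertex -2.438 -4.368 -2.159
vertex -2.427 -3.938 -1.108
endloop
endfacet
facet normal -0.806 0.136 0.576
outer loop
vertex -2.932 -3.367 -1.949
vertex -2.427 -3.938 -1.108
vertex -2.296 -2.813 -1.19
endloop
endfacet
facet normal -0.727 0.676 0.116
outer loop
vertex -2.932 -3.367 -1.949
vertex -2.296 -2.813 -1.19
vertex -2.225 -2.548 -2.291
endloop
endfacet
facet normal -0.734 0.406 -0.544
outer loop
vertex -2.932 -3.367 -1.949
vertex -2.225 -2.548 -2.291
vertex -2.312 -3.508 -2.89
endloop
endfacet
facet normal -0.817 -0.300 -0.493
outer loop
vertex -2.932 -3.367 -1.949
vertex -2.312 -3.508 -2.89
vertex -2.438 -4.368 -2.159
endloop
endfacet
facet normal -0.214 0.096 0.972
outer loop
vertex -2.296 -2.813 -1.19
vertex -2.427 -3.938 -1.108
vertex -1.408 -3.472 -0.93
endloop
endfacet
facet normal -0.303 -0.881 0.364
outer loop
vertex -2.427 -3.938 -1.108
vertex -2.438 -4.368 -2.159
vertex -1.495 -4.432 -1.529
endloop
endfacet
facet normal -0.231 -0.610 -0.758
outer loop
vertex -2.438 -4.368 -2.159
vertex -2.312 -3.508 -2.89
vertex -1.424 -4.167 -2.63
endloop
endfacet
facet normal -0.097 0.533 -0.840
outer loop
vertex -2.312 -3.508 -2.89
vertex -2.225 -2.548 -2.291
vertex -1.293 -3.042 -2.712
endloop
endfacet
facet normal -0.086 0.970 0.228
outer loop
vertex -2.225 -2.548 -2.291
vertex -2.296 -2.813 -1.19
vertex -1.282 -2.612 -1.661
endloop
endfacet
facet normal 0.734 -0.406 0.544
outer loop
vertex -0.788 -3.613 -1.871
vertex -1.408 -3.472 -0.93
vertex -1.495 -4.432 -1.529
endloop
endfacet
facet normal 0.727 -0.676 -0.116
outer loop
vertex -0.788 -3.613 -1.871
vertex -1.495 -4.432 -1.529
vertex -1.424 -4.167 -2.63
endloop
endfacet
facet normal 0.806 -0.136 -0.576
outer loop
vertex -0.788 -3.613 -1.871
vertex -1.424 -4.167 -2.63
vertex -1.293 -3.042 -2.712
endloop
endfacet
facet normal 0.861 0.467 -0.200
outer loop
vertex -0.788 -3.613 -1.871
vertex -1.293 -3.042 -2.712
vertex -1.282 -2.612 -1.661
endloop
endfacet
facet normal 0.817 0.300 0.493
outer loop
vertex -0.788 -3.613 -1.871
vertex -1.282 -2.612 -1.661
vertex -1.408 -3.472 -0.93
endloop
endfacet
facet normal 0.097 -0.533 0.840
outer loop
vertex -1.495 -4.432 -1.529
vertex -1.408 -3.472 -0.93
vertex -2.427 -3.938 -1.108
endloop
endfacet
facet normal 0.086 -0.970 -0.228
outer loop
vertex -1.424 -4.167 -2.63
vertex -1.495 -4.432 -1.529
vertex -2.438 -4.368 -2.159
endloop
endfacet
facet normal 0.214 -0.096 -0.972
outer loop
vertex -1.293 -3.042 -2.712
vertex -1.424 -4.167 -2.63
vertex -2.312 -3.508 -2.89
endloop
endfacet
facet normal 0.303 0.881 -0.364
outer loop
vertex -1.282 -2.612 -1.661
vertex -1.293 -3.042 -2.712
vertex -2.225 -2.548 -2.291
endloop
endfacet
facet normal 0.231 0.610 0.758
outer loop
vertex -1.408 -3.472 -0.93
vertex -1.282 -2.612 -1.661
vertex -2.296 -2.813 -1.19
endloop
endfacet
facet normal -0.867 -0.036 -0.498
outer loop
vertex -2.072 -3.271 -1.158
vertex -2.451 -3.399 -0.489
vertex -2.245 -2.765 -0.893
endloop
endfacet
facet normal 0.827 0.455 -0.330
outer loop
vertex -2.072 -3.271 -1.158
vertex -2.245 -2.765 -0.893
vertex -1.549 -3.361 0.029
endloop
endfacet
facet normal -0.867 -0.036 -0.498
outer loop
vertex -2.245 -2.765 -0.893
vertex -2.451 -3.399 -0.489
vertex -2.539 -2.63 -0.391
endloop
endfacet
facet normal 0.561 0.821 0.108
outer loop
vertex -2.245 -2.765 -0.893
vertex -2.539 -2.63 -0.391
vertex -1.549 -3.361 0.029
endloop
endfacet
facet normal -0.867 -0.036 -0.497
outer loop
vertex -2.539 -2.63 -0.391
vertex -2.451 -3.399 -0.489
vertex -2.781 -2.946 0.054
endloop
endfacet
facet normal 0.255 0.718 0.648
outer loop
vertex -2.539 -2.63 -0.391
vertex -2.781 -2.946 0.054
vertex -1.549 -3.361 0.029
endloop
endfacet
facet normal -0.867 -0.036 -0.497
outer loop
vertex -2.781 -2.946 0.054
vertex -2.451 -3.399 -0.489
vertex -2.83 -3.528 0.181
endloop
endfacet
facet normal 0.089 0.205 0.975
outer loop
vertex -2.781 -2.946 0.054
vertex -2.83 -3.528 0.181
vertex -1.549 -3.361 0.029
endloop
endfacet
facet normal -0.867 -0.037 -0.497
outer loop
vertex -2.83 -3.528 0.181
vertex -2.451 -3.399 -0.489
vertex -2.656 -4.034 -0.084
endloop
endfacet
facet normal 0.160 -0.414 0.896
outer loop
vertex -2.83 -3.528 0.181
vertex -2.656 -4.034 -0.084
vertex -1.549 -3.361 0.029
endloop
endfacet
facet normal -0.867 -0.038 -0.498
outer loop
vertex -2.656 -4.034 -0.084
vertex -2.451 -3.399 -0.489
vertex -2.362 -4.168 -0.586
endloop
endfacet
facet normal 0.427 -0.779 0.458
outer loop
vertex -2.656 -4.034 -0.084
vertex -2.362 -4.168 -0.586
vertex -1.549 -3.361 0.029
endloop
endfacet
facet normal -0.866 -0.037 -0.498
outer loop
vertex -2.362 -4.168 -0.586
vertex -2.451 -3.399 -0.489
vertex -2.12 -3.852 -1.031
endloop
endfacet
facet normal 0.733 -0.676 -0.082
outer loop
vertex -2.362 -4.168 -0.586
vertex -2.12 -3.852 -1.031
vertex -1.549 -3.361 0.029
endloop
endfacet
facet normal -0.866 -0.037 -0.498
outer loop
vertex -2.12 -3.852 -1.031
vertex -2.451 -3.399 -0.489
vertex -2.072 -3.271 -1.158
endloop
endfacet
facet normal 0.898 -0.163 -0.408
outer loop
vertex -2.12 -3.852 -1.031
vertex -2.072 -3.271 -1.158
vertex -1.549 -3.361 0.029
endloop
endfacet

endsolid


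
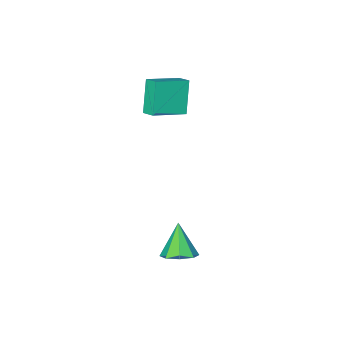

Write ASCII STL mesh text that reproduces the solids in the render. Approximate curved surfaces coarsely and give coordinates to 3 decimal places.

solid 
facet normal 0.291 0.450 -0.844
outer loop
vertex 2.298 3.381 -3.019
vertex 1.363 3.291 -3.389
vertex 1.853 3.989 -2.848
endloop
endfacet
facet normal 0.571 0.193 0.798
outer loop
vertex 2.298 3.381 -3.019
vertex 1.853 3.989 -2.848
vertex 0.777 2.389 -1.691
endloop
endfacet
facet normal 0.292 0.449 -0.844
outer loop
vertex 1.853 3.989 -2.848
vertex 1.363 3.291 -3.389
vertex 1.121 4.189 -2.995
endloop
endfacet
facet normal -0.002 0.587 0.810
outer loop
vertex 1.853 3.989 -2.848
vertex 1.121 4.189 -2.995
vertex 0.777 2.389 -1.691
endloop
endfacet
facet normal 0.291 0.449 -0.845
outer loop
vertex 1.121 4.189 -2.995
vertex 1.363 3.291 -3.389
vertex 0.53 3.863 -3.372
endloop
endfacet
facet normal -0.644 0.526 0.556
outer loop
vertex 1.121 4.189 -2.995
vertex 0.53 3.863 -3.372
vertex 0.777 2.389 -1.691
endloop
endfacet
facet normal 0.291 0.449 -0.845
outer loop
vertex 0.53 3.863 -3.372
vertex 1.363 3.291 -3.389
vertex 0.427 3.202 -3.759
endloop
endfacet
facet normal -0.982 0.045 0.184
outer loop
vertex 0.53 3.863 -3.372
vertex 0.427 3.202 -3.759
vertex 0.777 2.389 -1.691
endloop
endfacet
facet normal 0.291 0.449 -0.845
outer loop
vertex 0.427 3.202 -3.759
vertex 1.363 3.291 -3.389
vertex 0.872 2.594 -3.929
endloop
endfacet
facet normal -0.815 -0.572 -0.087
outer loop
vertex 0.427 3.202 -3.759
vertex 0.872 2.594 -3.929
vertex 0.777 2.389 -1.691
endloop
endfacet
facet normal 0.291 0.449 -0.845
outer loop
vertex 0.872 2.594 -3.929
vertex 1.363 3.291 -3.389
vertex 1.604 2.394 -3.783
endloop
endfacet
facet normal -0.244 -0.965 -0.099
outer loop
vertex 0.872 2.594 -3.929
vertex 1.604 2.394 -3.783
vertex 0.777 2.389 -1.691
endloop
endfacet
facet normal 0.291 0.449 -0.845
outer loop
vertex 1.604 2.394 -3.783
vertex 1.363 3.291 -3.389
vertex 2.195 2.72 -3.406
endloop
endfacet
facet normal 0.399 -0.904 0.156
outer loop
vertex 1.604 2.394 -3.783
vertex 2.195 2.72 -3.406
vertex 0.777 2.389 -1.691
endloop
endfacet
facet normal 0.291 0.449 -0.845
outer loop
vertex 2.195 2.72 -3.406
vertex 1.363 3.291 -3.389
vertex 2.298 3.381 -3.019
endloop
endfacet
facet normal 0.737 -0.424 0.527
outer loop
vertex 2.195 2.72 -3.406
vertex 2.298 3.381 -3.019
vertex 0.777 2.389 -1.691
endloop
endfacet
facet normal -0.347 -0.361 0.866
outer loop
vertex -2.148 -4.545 3.805
vertex -2.172 -3.684 4.154
vertex -4.173 -4.31 3.09
endloop
endfacet
facet normal 0.025 -0.926 -0.376
outer loop
vertex -3.408 -3.516 1.186
vertex -2.148 -4.545 3.805
vertex -4.173 -4.31 3.09
endloop
endfacet
facet normal -0.348 -0.360 0.866
outer loop
vertex -4.173 -4.31 3.09
vertex -2.172 -3.684 4.154
vertex -4.196 -3.448 3.439
endloop
endfacet
facet normal -0.937 0.109 -0.331
outer loop
vertex -4.196 -3.448 3.439
vertex -3.408 -3.516 1.186
vertex -4.173 -4.31 3.09
endloop
endfacet
facet normal 0.937 -0.108 0.331
outer loop
vertex -2.148 -4.545 3.805
vertex -1.407 -2.89 2.25
vertex -2.172 -3.684 4.154
endloop
endfacet
facet normal 0.025 -0.926 -0.376
outer loop
vertex -1.384 -3.752 1.901
vertex -2.148 -4.545 3.805
vertex -3.408 -3.516 1.186
endloop
endfacet
facet normal 0.937 -0.109 0.331
outer loop
vertex -1.384 -3.752 1.901
vertex -1.407 -2.89 2.25
vertex -2.148 -4.545 3.805
endloop
endfacet
facet normal -0.025 0.926 0.376
outer loop
vertex -2.172 -3.684 4.154
vertex -1.407 -2.89 2.25
vertex -4.196 -3.448 3.439
endloop
endfacet
facet normal -0.937 0.108 -0.331
outer loop
vertex -3.432 -2.655 1.535
vertex -3.408 -3.516 1.186
vertex -4.196 -3.448 3.439
endloop
endfacet
facet normal -0.025 0.926 0.376
outer loop
vertex -4.196 -3.448 3.439
vertex -1.407 -2.89 2.25
vertex -3.432 -2.655 1.535
endloop
endfacet
facet normal 0.348 0.361 -0.865
outer loop
vertex -3.432 -2.655 1.535
vertex -1.384 -3.752 1.901
vertex -3.408 -3.516 1.186
endloop
endfacet
facet normal 0.347 0.360 -0.866
outer loop
vertex -1.407 -2.89 2.25
vertex -1.384 -3.752 1.901
vertex -3.432 -2.655 1.535
endloop
endfacet

endsolid


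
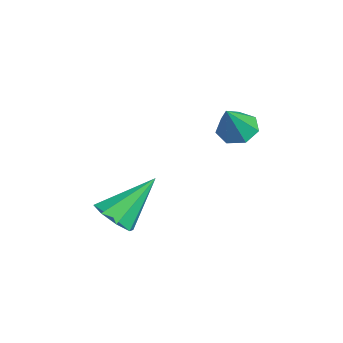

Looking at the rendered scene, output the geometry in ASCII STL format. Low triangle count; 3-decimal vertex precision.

solid 
facet normal 0.196 -0.680 -0.707
outer loop
vertex -0.733 -4.416 -2.367
vertex -1.172 -4.016 -2.873
vertex -0.418 -4.009 -2.671
endloop
endfacet
facet normal 0.707 -0.019 0.707
outer loop
vertex -0.733 -4.416 -2.367
vertex -0.418 -4.009 -2.671
vertex -1.548 -2.704 -1.507
endloop
endfacet
facet normal 0.196 -0.680 -0.707
outer loop
vertex -0.418 -4.009 -2.671
vertex -1.172 -4.016 -2.873
vertex -0.545 -3.607 -3.093
endloop
endfacet
facet normal 0.829 0.508 0.235
outer loop
vertex -0.418 -4.009 -2.671
vertex -0.545 -3.607 -3.093
vertex -1.548 -2.704 -1.507
endloop
endfacet
facet normal 0.195 -0.680 -0.707
outer loop
vertex -0.545 -3.607 -3.093
vertex -1.172 -4.016 -2.873
vertex -1.039 -3.444 -3.386
endloop
endfacet
facet normal 0.425 0.876 -0.230
outer loop
vertex -0.545 -3.607 -3.093
vertex -1.039 -3.444 -3.386
vertex -1.548 -2.704 -1.507
endloop
endfacet
facet normal 0.194 -0.680 -0.707
outer loop
vertex -1.039 -3.444 -3.386
vertex -1.172 -4.016 -2.873
vertex -1.611 -3.616 -3.378
endloop
endfacet
facet normal -0.267 0.870 -0.415
outer loop
vertex -1.039 -3.444 -3.386
vertex -1.611 -3.616 -3.378
vertex -1.548 -2.704 -1.507
endloop
endfacet
facet normal 0.194 -0.680 -0.707
outer loop
vertex -1.611 -3.616 -3.378
vertex -1.172 -4.016 -2.873
vertex -1.925 -4.022 -3.074
endloop
endfacet
facet normal -0.843 0.493 -0.212
outer loop
vertex -1.611 -3.616 -3.378
vertex -1.925 -4.022 -3.074
vertex -1.548 -2.704 -1.507
endloop
endfacet
facet normal 0.194 -0.680 -0.707
outer loop
vertex -1.925 -4.022 -3.074
vertex -1.172 -4.016 -2.873
vertex -1.798 -4.425 -2.652
endloop
endfacet
facet normal -0.965 -0.032 0.259
outer loop
vertex -1.925 -4.022 -3.074
vertex -1.798 -4.425 -2.652
vertex -1.548 -2.704 -1.507
endloop
endfacet
facet normal 0.195 -0.680 -0.707
outer loop
vertex -1.798 -4.425 -2.652
vertex -1.172 -4.016 -2.873
vertex -1.304 -4.588 -2.359
endloop
endfacet
facet normal -0.562 -0.400 0.724
outer loop
vertex -1.798 -4.425 -2.652
vertex -1.304 -4.588 -2.359
vertex -1.548 -2.704 -1.507
endloop
endfacet
facet normal 0.195 -0.680 -0.707
outer loop
vertex -1.304 -4.588 -2.359
vertex -1.172 -4.016 -2.873
vertex -0.733 -4.416 -2.367
endloop
endfacet
facet normal 0.132 -0.394 0.910
outer loop
vertex -1.304 -4.588 -2.359
vertex -0.733 -4.416 -2.367
vertex -1.548 -2.704 -1.507
endloop
endfacet
facet normal -0.467 0.331 -0.820
outer loop
vertex -1.207 -0.059 0.024
vertex -1.807 -0.208 0.306
vertex -1.455 0.373 0.34
endloop
endfacet
facet normal 0.900 0.412 0.143
outer loop
vertex -1.207 -0.059 0.024
vertex -1.455 0.373 0.34
vertex -1.153 -0.672 1.454
endloop
endfacet
facet normal -0.468 0.331 -0.819
outer loop
vertex -1.455 0.373 0.34
vertex -1.807 -0.208 0.306
vertex -1.969 0.367 0.631
endloop
endfacet
facet normal 0.329 0.732 0.597
outer loop
vertex -1.455 0.373 0.34
vertex -1.969 0.367 0.631
vertex -1.153 -0.672 1.454
endloop
endfacet
facet normal -0.467 0.332 -0.820
outer loop
vertex -1.969 0.367 0.631
vertex -1.807 -0.208 0.306
vertex -2.361 -0.071 0.677
endloop
endfacet
facet normal -0.347 0.400 0.848
outer loop
vertex -1.969 0.367 0.631
vertex -2.361 -0.071 0.677
vertex -1.153 -0.672 1.454
endloop
endfacet
facet normal -0.467 0.331 -0.820
outer loop
vertex -2.361 -0.071 0.677
vertex -1.807 -0.208 0.306
vertex -2.336 -0.613 0.444
endloop
endfacet
facet normal -0.622 -0.333 0.709
outer loop
vertex -2.361 -0.071 0.677
vertex -2.336 -0.613 0.444
vertex -1.153 -0.672 1.454
endloop
endfacet
facet normal -0.467 0.331 -0.820
outer loop
vertex -2.336 -0.613 0.444
vertex -1.807 -0.208 0.306
vertex -1.913 -0.85 0.107
endloop
endfacet
facet normal -0.287 -0.915 0.283
outer loop
vertex -2.336 -0.613 0.444
vertex -1.913 -0.85 0.107
vertex -1.153 -0.672 1.454
endloop
endfacet
facet normal -0.467 0.331 -0.820
outer loop
vertex -1.913 -0.85 0.107
vertex -1.807 -0.208 0.306
vertex -1.41 -0.603 -0.08
endloop
endfacet
facet normal 0.405 -0.908 -0.109
outer loop
vertex -1.913 -0.85 0.107
vertex -1.41 -0.603 -0.08
vertex -1.153 -0.672 1.454
endloop
endfacet
facet normal -0.467 0.331 -0.820
outer loop
vertex -1.41 -0.603 -0.08
vertex -1.807 -0.208 0.306
vertex -1.207 -0.059 0.024
endloop
endfacet
facet normal 0.933 -0.316 -0.171
outer loop
vertex -1.41 -0.603 -0.08
vertex -1.207 -0.059 0.024
vertex -1.153 -0.672 1.454
endloop
endfacet

endsolid


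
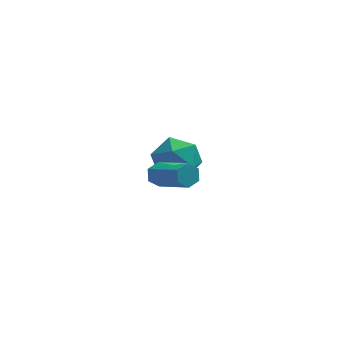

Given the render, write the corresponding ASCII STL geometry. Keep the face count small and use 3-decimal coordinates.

solid 
facet normal 0.362 0.575 0.734
outer loop
vertex -2.408 2.563 0.325
vertex -3.117 2.115 1.026
vertex -2.128 1.668 0.888
endloop
endfacet
facet normal 0.867 0.429 0.251
outer loop
vertex -2.408 2.563 0.325
vertex -2.128 1.668 0.888
vertex -1.864 1.753 -0.169
endloop
endfacet
facet normal 0.642 0.665 -0.383
outer loop
vertex -2.408 2.563 0.325
vertex -1.864 1.753 -0.169
vertex -2.689 2.252 -0.685
endloop
endfacet
facet normal -0.004 0.956 -0.293
outer loop
vertex -2.408 2.563 0.325
vertex -2.689 2.252 -0.685
vertex -3.463 2.475 0.054
endloop
endfacet
facet normal -0.177 0.901 0.397
outer loop
vertex -2.408 2.563 0.325
vertex -3.463 2.475 0.054
vertex -3.117 2.115 1.026
endloop
endfacet
facet normal 0.936 -0.280 0.211
outer loop
vertex -1.864 1.753 -0.169
vertex -2.128 1.668 0.888
vertex -2.237 0.805 0.226
endloop
endfacet
facet normal 0.118 -0.044 0.992
outer loop
vertex -2.128 1.668 0.888
vertex -3.117 2.115 1.026
vertex -3.011 1.028 0.965
endloop
endfacet
facet normal -0.753 0.483 0.447
outer loop
vertex -3.117 2.115 1.026
vertex -3.463 2.475 0.054
vertex -3.836 1.527 0.449
endloop
endfacet
facet normal -0.474 0.573 -0.669
outer loop
vertex -3.463 2.475 0.054
vertex -2.689 2.252 -0.685
vertex -3.572 1.612 -0.608
endloop
endfacet
facet normal 0.571 0.101 -0.815
outer loop
vertex -2.689 2.252 -0.685
vertex -1.864 1.753 -0.169
vertex -2.583 1.165 -0.746
endloop
endfacet
facet normal 0.004 -0.956 0.293
outer loop
vertex -3.292 0.717 -0.045
vertex -2.237 0.805 0.226
vertex -3.011 1.028 0.965
endloop
endfacet
facet normal -0.642 -0.665 0.383
outer loop
vertex -3.292 0.717 -0.045
vertex -3.011 1.028 0.965
vertex -3.836 1.527 0.449
endloop
endfacet
facet normal -0.867 -0.429 -0.251
outer loop
vertex -3.292 0.717 -0.045
vertex -3.836 1.527 0.449
vertex -3.572 1.612 -0.608
endloop
endfacet
facet normal -0.362 -0.575 -0.734
outer loop
vertex -3.292 0.717 -0.045
vertex -3.572 1.612 -0.608
vertex -2.583 1.165 -0.746
endloop
endfacet
facet normal 0.177 -0.901 -0.397
outer loop
vertex -3.292 0.717 -0.045
vertex -2.583 1.165 -0.746
vertex -2.237 0.805 0.226
endloop
endfacet
facet normal 0.474 -0.573 0.669
outer loop
vertex -3.011 1.028 0.965
vertex -2.237 0.805 0.226
vertex -2.128 1.668 0.888
endloop
endfacet
facet normal -0.571 -0.101 0.815
outer loop
vertex -3.836 1.527 0.449
vertex -3.011 1.028 0.965
vertex -3.117 2.115 1.026
endloop
endfacet
facet normal -0.936 0.280 -0.211
outer loop
vertex -3.572 1.612 -0.608
vertex -3.836 1.527 0.449
vertex -3.463 2.475 0.054
endloop
endfacet
facet normal -0.118 0.044 -0.992
outer loop
vertex -2.583 1.165 -0.746
vertex -3.572 1.612 -0.608
vertex -2.689 2.252 -0.685
endloop
endfacet
facet normal 0.753 -0.483 -0.447
outer loop
vertex -2.237 0.805 0.226
vertex -2.583 1.165 -0.746
vertex -1.864 1.753 -0.169
endloop
endfacet
facet normal -0.565 0.686 -0.459
outer loop
vertex -3.171 -1.899 1.469
vertex -3.558 -1.982 1.821
vertex -3.188 -1.614 1.916
endloop
endfacet
facet normal 0.824 0.491 -0.282
outer loop
vertex -3.171 -1.899 1.469
vertex -3.188 -1.614 1.916
vertex -2.136 -3.154 2.306
endloop
endfacet
facet normal 0.824 0.492 -0.281
outer loop
vertex -2.136 -3.154 2.306
vertex -3.188 -1.614 1.916
vertex -2.153 -2.87 2.753
endloop
endfacet
facet normal 0.567 -0.685 0.457
outer loop
vertex -2.136 -3.154 2.306
vertex -2.153 -2.87 2.753
vertex -2.522 -3.238 2.659
endloop
endfacet
facet normal -0.565 0.686 -0.458
outer loop
vertex -3.188 -1.614 1.916
vertex -3.558 -1.982 1.821
vertex -3.575 -1.698 2.268
endloop
endfacet
facet normal 0.383 0.710 0.591
outer loop
vertex -3.188 -1.614 1.916
vertex -3.575 -1.698 2.268
vertex -2.153 -2.87 2.753
endloop
endfacet
facet normal 0.384 0.710 0.589
outer loop
vertex -2.153 -2.87 2.753
vertex -3.575 -1.698 2.268
vertex -2.539 -2.954 3.106
endloop
endfacet
facet normal 0.567 -0.685 0.457
outer loop
vertex -2.153 -2.87 2.753
vertex -2.539 -2.954 3.106
vertex -2.522 -3.238 2.659
endloop
endfacet
facet normal -0.567 0.685 -0.457
outer loop
vertex -3.575 -1.698 2.268
vertex -3.558 -1.982 1.821
vertex -3.944 -2.066 2.174
endloop
endfacet
facet normal -0.440 0.218 0.871
outer loop
vertex -3.575 -1.698 2.268
vertex -3.944 -2.066 2.174
vertex -2.539 -2.954 3.106
endloop
endfacet
facet normal -0.440 0.218 0.871
outer loop
vertex -2.539 -2.954 3.106
vertex -3.944 -2.066 2.174
vertex -2.909 -3.321 3.011
endloop
endfacet
facet normal 0.564 -0.687 0.458
outer loop
vertex -2.539 -2.954 3.106
vertex -2.909 -3.321 3.011
vertex -2.522 -3.238 2.659
endloop
endfacet
facet normal -0.567 0.685 -0.457
outer loop
vertex -3.944 -2.066 2.174
vertex -3.558 -1.982 1.821
vertex -3.927 -2.35 1.727
endloop
endfacet
facet normal -0.824 -0.492 0.281
outer loop
vertex -3.944 -2.066 2.174
vertex -3.927 -2.35 1.727
vertex -2.909 -3.321 3.011
endloop
endfacet
facet normal -0.824 -0.491 0.282
outer loop
vertex -2.909 -3.321 3.011
vertex -3.927 -2.35 1.727
vertex -2.892 -3.606 2.564
endloop
endfacet
facet normal 0.565 -0.686 0.459
outer loop
vertex -2.909 -3.321 3.011
vertex -2.892 -3.606 2.564
vertex -2.522 -3.238 2.659
endloop
endfacet
facet normal -0.567 0.685 -0.457
outer loop
vertex -3.927 -2.35 1.727
vertex -3.558 -1.982 1.821
vertex -3.541 -2.266 1.374
endloop
endfacet
facet normal -0.385 -0.710 -0.590
outer loop
vertex -3.927 -2.35 1.727
vertex -3.541 -2.266 1.374
vertex -2.892 -3.606 2.564
endloop
endfacet
facet normal -0.383 -0.710 -0.591
outer loop
vertex -2.892 -3.606 2.564
vertex -3.541 -2.266 1.374
vertex -2.505 -3.522 2.212
endloop
endfacet
facet normal 0.565 -0.686 0.458
outer loop
vertex -2.892 -3.606 2.564
vertex -2.505 -3.522 2.212
vertex -2.522 -3.238 2.659
endloop
endfacet
facet normal -0.564 0.687 -0.458
outer loop
vertex -3.541 -2.266 1.374
vertex -3.558 -1.982 1.821
vertex -3.171 -1.899 1.469
endloop
endfacet
facet normal 0.440 -0.218 -0.871
outer loop
vertex -3.541 -2.266 1.374
vertex -3.171 -1.899 1.469
vertex -2.505 -3.522 2.212
endloop
endfacet
facet normal 0.440 -0.218 -0.871
outer loop
vertex -2.505 -3.522 2.212
vertex -3.171 -1.899 1.469
vertex -2.136 -3.154 2.306
endloop
endfacet
facet normal 0.567 -0.685 0.457
outer loop
vertex -2.505 -3.522 2.212
vertex -2.136 -3.154 2.306
vertex -2.522 -3.238 2.659
endloop
endfacet

endsolid


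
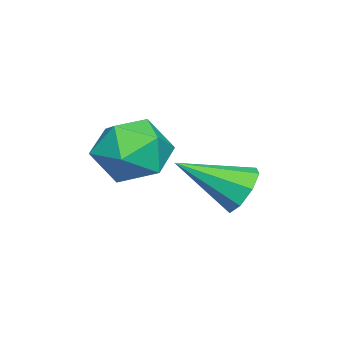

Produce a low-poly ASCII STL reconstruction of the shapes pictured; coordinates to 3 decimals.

solid 
facet normal -0.323 0.736 0.595
outer loop
vertex 0.433 2.426 -1.831
vertex 0.415 1.807 -1.074
vertex 1.226 2.319 -1.268
endloop
endfacet
facet normal 0.085 0.994 0.069
outer loop
vertex 0.433 2.426 -1.831
vertex 1.226 2.319 -1.268
vertex 1.32 2.378 -2.239
endloop
endfacet
facet normal -0.211 0.806 -0.553
outer loop
vertex 0.433 2.426 -1.831
vertex 1.32 2.378 -2.239
vertex 0.569 1.903 -2.646
endloop
endfacet
facet normal -0.802 0.432 -0.411
outer loop
vertex 0.433 2.426 -1.831
vertex 0.569 1.903 -2.646
vertex 0.009 1.55 -1.925
endloop
endfacet
facet normal -0.871 0.390 0.298
outer loop
vertex 0.433 2.426 -1.831
vertex 0.009 1.55 -1.925
vertex 0.415 1.807 -1.074
endloop
endfacet
facet normal 0.724 0.680 0.111
outer loop
vertex 1.32 2.378 -2.239
vertex 1.226 2.319 -1.268
vertex 1.851 1.73 -1.735
endloop
endfacet
facet normal 0.064 0.264 0.962
outer loop
vertex 1.226 2.319 -1.268
vertex 0.415 1.807 -1.074
vertex 1.291 1.377 -1.014
endloop
endfacet
facet normal -0.823 -0.299 0.483
outer loop
vertex 0.415 1.807 -1.074
vertex 0.009 1.55 -1.925
vertex 0.54 0.902 -1.421
endloop
endfacet
facet normal -0.712 -0.228 -0.664
outer loop
vertex 0.009 1.55 -1.925
vertex 0.569 1.903 -2.646
vertex 0.634 0.961 -2.392
endloop
endfacet
facet normal 0.246 0.376 -0.893
outer loop
vertex 0.569 1.903 -2.646
vertex 1.32 2.378 -2.239
vertex 1.445 1.473 -2.586
endloop
endfacet
facet normal 0.802 -0.432 0.411
outer loop
vertex 1.427 0.854 -1.829
vertex 1.851 1.73 -1.735
vertex 1.291 1.377 -1.014
endloop
endfacet
facet normal 0.211 -0.806 0.553
outer loop
vertex 1.427 0.854 -1.829
vertex 1.291 1.377 -1.014
vertex 0.54 0.902 -1.421
endloop
endfacet
facet normal -0.085 -0.994 -0.069
outer loop
vertex 1.427 0.854 -1.829
vertex 0.54 0.902 -1.421
vertex 0.634 0.961 -2.392
endloop
endfacet
facet normal 0.323 -0.736 -0.595
outer loop
vertex 1.427 0.854 -1.829
vertex 0.634 0.961 -2.392
vertex 1.445 1.473 -2.586
endloop
endfacet
facet normal 0.871 -0.390 -0.298
outer loop
vertex 1.427 0.854 -1.829
vertex 1.445 1.473 -2.586
vertex 1.851 1.73 -1.735
endloop
endfacet
facet normal 0.712 0.228 0.664
outer loop
vertex 1.291 1.377 -1.014
vertex 1.851 1.73 -1.735
vertex 1.226 2.319 -1.268
endloop
endfacet
facet normal -0.246 -0.376 0.893
outer loop
vertex 0.54 0.902 -1.421
vertex 1.291 1.377 -1.014
vertex 0.415 1.807 -1.074
endloop
endfacet
facet normal -0.724 -0.680 -0.111
outer loop
vertex 0.634 0.961 -2.392
vertex 0.54 0.902 -1.421
vertex 0.009 1.55 -1.925
endloop
endfacet
facet normal -0.064 -0.264 -0.962
outer loop
vertex 1.445 1.473 -2.586
vertex 0.634 0.961 -2.392
vertex 0.569 1.903 -2.646
endloop
endfacet
facet normal 0.823 0.299 -0.483
outer loop
vertex 1.851 1.73 -1.735
vertex 1.445 1.473 -2.586
vertex 1.32 2.378 -2.239
endloop
endfacet
facet normal -0.284 0.823 -0.492
outer loop
vertex 1.077 3.837 -3.316
vertex 0.675 4.009 -2.796
vertex 1.322 4.132 -2.964
endloop
endfacet
facet normal 0.882 -0.329 -0.338
outer loop
vertex 1.077 3.837 -3.316
vertex 1.322 4.132 -2.964
vertex 1.145 2.651 -1.984
endloop
endfacet
facet normal -0.284 0.823 -0.492
outer loop
vertex 1.322 4.132 -2.964
vertex 0.675 4.009 -2.796
vertex 1.187 4.355 -2.513
endloop
endfacet
facet normal 0.964 0.057 0.260
outer loop
vertex 1.322 4.132 -2.964
vertex 1.187 4.355 -2.513
vertex 1.145 2.651 -1.984
endloop
endfacet
facet normal -0.285 0.823 -0.491
outer loop
vertex 1.187 4.355 -2.513
vertex 0.675 4.009 -2.796
vertex 0.753 4.375 -2.228
endloop
endfacet
facet normal 0.541 0.237 0.807
outer loop
vertex 1.187 4.355 -2.513
vertex 0.753 4.375 -2.228
vertex 1.145 2.651 -1.984
endloop
endfacet
facet normal -0.286 0.823 -0.491
outer loop
vertex 0.753 4.375 -2.228
vertex 0.675 4.009 -2.796
vertex 0.272 4.18 -2.275
endloop
endfacet
facet normal -0.140 0.108 0.984
outer loop
vertex 0.753 4.375 -2.228
vertex 0.272 4.18 -2.275
vertex 1.145 2.651 -1.984
endloop
endfacet
facet normal -0.286 0.823 -0.491
outer loop
vertex 0.272 4.18 -2.275
vertex 0.675 4.009 -2.796
vertex 0.028 3.885 -2.627
endloop
endfacet
facet normal -0.680 -0.257 0.687
outer loop
vertex 0.272 4.18 -2.275
vertex 0.028 3.885 -2.627
vertex 1.145 2.651 -1.984
endloop
endfacet
facet normal -0.286 0.822 -0.492
outer loop
vertex 0.028 3.885 -2.627
vertex 0.675 4.009 -2.796
vertex 0.162 3.662 -3.078
endloop
endfacet
facet normal -0.761 -0.642 0.091
outer loop
vertex 0.028 3.885 -2.627
vertex 0.162 3.662 -3.078
vertex 1.145 2.651 -1.984
endloop
endfacet
facet normal -0.286 0.822 -0.492
outer loop
vertex 0.162 3.662 -3.078
vertex 0.675 4.009 -2.796
vertex 0.597 3.643 -3.363
endloop
endfacet
facet normal -0.336 -0.823 -0.458
outer loop
vertex 0.162 3.662 -3.078
vertex 0.597 3.643 -3.363
vertex 1.145 2.651 -1.984
endloop
endfacet
facet normal -0.284 0.823 -0.492
outer loop
vertex 0.597 3.643 -3.363
vertex 0.675 4.009 -2.796
vertex 1.077 3.837 -3.316
endloop
endfacet
facet normal 0.342 -0.693 -0.635
outer loop
vertex 0.597 3.643 -3.363
vertex 1.077 3.837 -3.316
vertex 1.145 2.651 -1.984
endloop
endfacet

endsolid


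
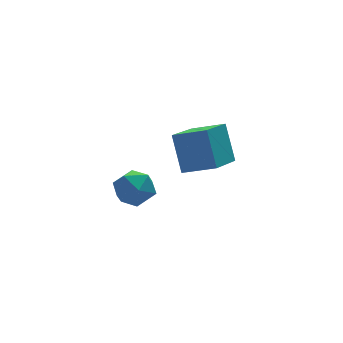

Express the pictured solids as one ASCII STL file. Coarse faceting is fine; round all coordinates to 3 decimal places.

solid 
facet normal -0.672 -0.618 0.408
outer loop
vertex -2.425 -3.006 3.861
vertex -3.439 -2.222 3.378
vertex -2.451 -3.922 2.429
endloop
endfacet
facet normal 0.740 -0.572 0.353
outer loop
vertex -1.121 -2.698 1.622
vertex -2.425 -3.006 3.861
vertex -2.451 -3.922 2.429
endloop
endfacet
facet normal -0.672 -0.618 0.408
outer loop
vertex -2.451 -3.922 2.429
vertex -3.439 -2.222 3.378
vertex -3.466 -3.138 1.946
endloop
endfacet
facet normal -0.015 -0.539 -0.842
outer loop
vertex -3.466 -3.138 1.946
vertex -1.121 -2.698 1.622
vertex -2.451 -3.922 2.429
endloop
endfacet
facet normal 0.015 0.539 0.842
outer loop
vertex -2.425 -3.006 3.861
vertex -2.109 -0.998 2.571
vertex -3.439 -2.222 3.378
endloop
endfacet
facet normal 0.740 -0.573 0.352
outer loop
vertex -1.094 -1.782 3.054
vertex -2.425 -3.006 3.861
vertex -1.121 -2.698 1.622
endloop
endfacet
facet normal 0.015 0.539 0.842
outer loop
vertex -1.094 -1.782 3.054
vertex -2.109 -0.998 2.571
vertex -2.425 -3.006 3.861
endloop
endfacet
facet normal -0.740 0.572 -0.352
outer loop
vertex -3.439 -2.222 3.378
vertex -2.109 -0.998 2.571
vertex -3.466 -3.138 1.946
endloop
endfacet
facet normal -0.015 -0.539 -0.842
outer loop
vertex -2.135 -1.914 1.139
vertex -1.121 -2.698 1.622
vertex -3.466 -3.138 1.946
endloop
endfacet
facet normal -0.740 0.572 -0.353
outer loop
vertex -3.466 -3.138 1.946
vertex -2.109 -0.998 2.571
vertex -2.135 -1.914 1.139
endloop
endfacet
facet normal 0.672 0.618 -0.408
outer loop
vertex -2.135 -1.914 1.139
vertex -1.094 -1.782 3.054
vertex -1.121 -2.698 1.622
endloop
endfacet
facet normal 0.672 0.618 -0.408
outer loop
vertex -2.109 -0.998 2.571
vertex -1.094 -1.782 3.054
vertex -2.135 -1.914 1.139
endloop
endfacet
facet normal -0.887 0.186 0.423
outer loop
vertex -4.521 0.51 -1.536
vertex -4.084 0.86 -0.773
vertex -4.308 1.431 -1.495
endloop
endfacet
facet normal -0.930 0.228 -0.289
outer loop
vertex -4.521 0.51 -1.536
vertex -4.308 1.431 -1.495
vertex -4.176 0.95 -2.299
endloop
endfacet
facet normal -0.726 -0.400 -0.559
outer loop
vertex -4.521 0.51 -1.536
vertex -4.176 0.95 -2.299
vertex -3.871 0.083 -2.075
endloop
endfacet
facet normal -0.558 -0.830 -0.016
outer loop
vertex -4.521 0.51 -1.536
vertex -3.871 0.083 -2.075
vertex -3.814 0.027 -1.132
endloop
endfacet
facet normal -0.657 -0.468 0.591
outer loop
vertex -4.521 0.51 -1.536
vertex -3.814 0.027 -1.132
vertex -4.084 0.86 -0.773
endloop
endfacet
facet normal -0.466 0.724 -0.509
outer loop
vertex -4.176 0.95 -2.299
vertex -4.308 1.431 -1.495
vertex -3.526 1.573 -2.008
endloop
endfacet
facet normal -0.396 0.656 0.642
outer loop
vertex -4.308 1.431 -1.495
vertex -4.084 0.86 -0.773
vertex -3.469 1.517 -1.065
endloop
endfacet
facet normal -0.024 -0.402 0.915
outer loop
vertex -4.084 0.86 -0.773
vertex -3.814 0.027 -1.132
vertex -3.164 0.65 -0.841
endloop
endfacet
facet normal 0.136 -0.989 -0.067
outer loop
vertex -3.814 0.027 -1.132
vertex -3.871 0.083 -2.075
vertex -3.032 0.169 -1.645
endloop
endfacet
facet normal -0.137 -0.293 -0.946
outer loop
vertex -3.871 0.083 -2.075
vertex -4.176 0.95 -2.299
vertex -3.256 0.74 -2.367
endloop
endfacet
facet normal 0.558 0.830 0.016
outer loop
vertex -2.819 1.09 -1.604
vertex -3.526 1.573 -2.008
vertex -3.469 1.517 -1.065
endloop
endfacet
facet normal 0.726 0.400 0.559
outer loop
vertex -2.819 1.09 -1.604
vertex -3.469 1.517 -1.065
vertex -3.164 0.65 -0.841
endloop
endfacet
facet normal 0.930 -0.228 0.289
outer loop
vertex -2.819 1.09 -1.604
vertex -3.164 0.65 -0.841
vertex -3.032 0.169 -1.645
endloop
endfacet
facet normal 0.887 -0.186 -0.423
outer loop
vertex -2.819 1.09 -1.604
vertex -3.032 0.169 -1.645
vertex -3.256 0.74 -2.367
endloop
endfacet
facet normal 0.657 0.468 -0.591
outer loop
vertex -2.819 1.09 -1.604
vertex -3.256 0.74 -2.367
vertex -3.526 1.573 -2.008
endloop
endfacet
facet normal -0.136 0.989 0.067
outer loop
vertex -3.469 1.517 -1.065
vertex -3.526 1.573 -2.008
vertex -4.308 1.431 -1.495
endloop
endfacet
facet normal 0.137 0.293 0.946
outer loop
vertex -3.164 0.65 -0.841
vertex -3.469 1.517 -1.065
vertex -4.084 0.86 -0.773
endloop
endfacet
facet normal 0.466 -0.724 0.509
outer loop
vertex -3.032 0.169 -1.645
vertex -3.164 0.65 -0.841
vertex -3.814 0.027 -1.132
endloop
endfacet
facet normal 0.396 -0.656 -0.642
outer loop
vertex -3.256 0.74 -2.367
vertex -3.032 0.169 -1.645
vertex -3.871 0.083 -2.075
endloop
endfacet
facet normal 0.024 0.402 -0.915
outer loop
vertex -3.526 1.573 -2.008
vertex -3.256 0.74 -2.367
vertex -4.176 0.95 -2.299
endloop
endfacet

endsolid


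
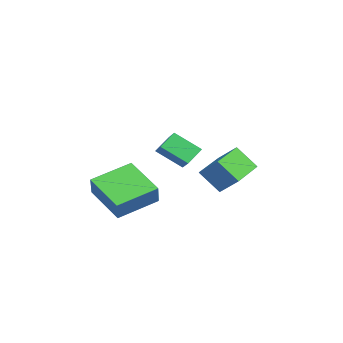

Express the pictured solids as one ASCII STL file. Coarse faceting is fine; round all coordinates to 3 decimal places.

solid 
facet normal -0.532 0.011 -0.847
outer loop
vertex 3.285 -3.157 -0.911
vertex 2.367 -1.508 -0.313
vertex 4.717 -2.04 -1.795
endloop
endfacet
facet normal 0.463 -0.833 -0.302
outer loop
vertex 5.313 -2.052 -0.847
vertex 3.285 -3.157 -0.911
vertex 4.717 -2.04 -1.795
endloop
endfacet
facet normal -0.532 0.011 -0.847
outer loop
vertex 4.717 -2.04 -1.795
vertex 2.367 -1.508 -0.313
vertex 3.799 -0.39 -1.197
endloop
endfacet
facet normal 0.708 0.553 -0.438
outer loop
vertex 3.799 -0.39 -1.197
vertex 5.313 -2.052 -0.847
vertex 4.717 -2.04 -1.795
endloop
endfacet
facet normal -0.708 -0.553 0.438
outer loop
vertex 3.285 -3.157 -0.911
vertex 2.963 -1.52 0.635
vertex 2.367 -1.508 -0.313
endloop
endfacet
facet normal 0.463 -0.833 -0.303
outer loop
vertex 3.881 -3.17 0.037
vertex 3.285 -3.157 -0.911
vertex 5.313 -2.052 -0.847
endloop
endfacet
facet normal -0.709 -0.553 0.438
outer loop
vertex 3.881 -3.17 0.037
vertex 2.963 -1.52 0.635
vertex 3.285 -3.157 -0.911
endloop
endfacet
facet normal -0.464 0.833 0.302
outer loop
vertex 2.367 -1.508 -0.313
vertex 2.963 -1.52 0.635
vertex 3.799 -0.39 -1.197
endloop
endfacet
facet normal 0.709 0.553 -0.438
outer loop
vertex 4.395 -0.403 -0.249
vertex 5.313 -2.052 -0.847
vertex 3.799 -0.39 -1.197
endloop
endfacet
facet normal -0.463 0.833 0.303
outer loop
vertex 3.799 -0.39 -1.197
vertex 2.963 -1.52 0.635
vertex 4.395 -0.403 -0.249
endloop
endfacet
facet normal 0.532 -0.011 0.847
outer loop
vertex 4.395 -0.403 -0.249
vertex 3.881 -3.17 0.037
vertex 5.313 -2.052 -0.847
endloop
endfacet
facet normal 0.532 -0.011 0.847
outer loop
vertex 2.963 -1.52 0.635
vertex 3.881 -3.17 0.037
vertex 4.395 -0.403 -0.249
endloop
endfacet
facet normal -0.502 0.586 0.636
outer loop
vertex 1.093 0.018 1.42
vertex 2.175 0.244 2.065
vertex 1.358 1.165 0.573
endloop
endfacet
facet normal -0.846 -0.177 -0.504
outer loop
vertex 1.845 0.596 -0.045
vertex 1.093 0.018 1.42
vertex 1.358 1.165 0.573
endloop
endfacet
facet normal -0.501 0.587 0.636
outer loop
vertex 1.358 1.165 0.573
vertex 2.175 0.244 2.065
vertex 2.441 1.39 1.218
endloop
endfacet
facet normal 0.183 0.791 -0.584
outer loop
vertex 2.441 1.39 1.218
vertex 1.845 0.596 -0.045
vertex 1.358 1.165 0.573
endloop
endfacet
facet normal -0.183 -0.791 0.584
outer loop
vertex 1.093 0.018 1.42
vertex 2.662 -0.325 1.447
vertex 2.175 0.244 2.065
endloop
endfacet
facet normal -0.846 -0.176 -0.504
outer loop
vertex 1.579 -0.55 0.802
vertex 1.093 0.018 1.42
vertex 1.845 0.596 -0.045
endloop
endfacet
facet normal -0.183 -0.791 0.583
outer loop
vertex 1.579 -0.55 0.802
vertex 2.662 -0.325 1.447
vertex 1.093 0.018 1.42
endloop
endfacet
facet normal 0.846 0.176 0.504
outer loop
vertex 2.175 0.244 2.065
vertex 2.662 -0.325 1.447
vertex 2.441 1.39 1.218
endloop
endfacet
facet normal 0.183 0.791 -0.584
outer loop
vertex 2.927 0.822 0.6
vertex 1.845 0.596 -0.045
vertex 2.441 1.39 1.218
endloop
endfacet
facet normal 0.846 0.176 0.503
outer loop
vertex 2.441 1.39 1.218
vertex 2.662 -0.325 1.447
vertex 2.927 0.822 0.6
endloop
endfacet
facet normal 0.502 -0.586 -0.636
outer loop
vertex 2.927 0.822 0.6
vertex 1.579 -0.55 0.802
vertex 1.845 0.596 -0.045
endloop
endfacet
facet normal 0.501 -0.586 -0.637
outer loop
vertex 2.662 -0.325 1.447
vertex 1.579 -0.55 0.802
vertex 2.927 0.822 0.6
endloop
endfacet
facet normal -0.411 -0.621 -0.668
outer loop
vertex 0.854 1.287 -0.727
vertex -0.812 2.152 -0.506
vertex 1.178 2.172 -1.749
endloop
endfacet
facet normal 0.881 -0.458 -0.117
outer loop
vertex 1.692 2.948 -0.914
vertex 0.854 1.287 -0.727
vertex 1.178 2.172 -1.749
endloop
endfacet
facet normal -0.411 -0.621 -0.668
outer loop
vertex 1.178 2.172 -1.749
vertex -0.812 2.152 -0.506
vertex -0.488 3.037 -1.528
endloop
endfacet
facet normal 0.233 0.637 -0.735
outer loop
vertex -0.488 3.037 -1.528
vertex 1.692 2.948 -0.914
vertex 1.178 2.172 -1.749
endloop
endfacet
facet normal -0.233 -0.637 0.735
outer loop
vertex 0.854 1.287 -0.727
vertex -0.298 2.928 0.329
vertex -0.812 2.152 -0.506
endloop
endfacet
facet normal 0.881 -0.458 -0.117
outer loop
vertex 1.368 2.063 0.108
vertex 0.854 1.287 -0.727
vertex 1.692 2.948 -0.914
endloop
endfacet
facet normal -0.233 -0.637 0.735
outer loop
vertex 1.368 2.063 0.108
vertex -0.298 2.928 0.329
vertex 0.854 1.287 -0.727
endloop
endfacet
facet normal -0.881 0.458 0.117
outer loop
vertex -0.812 2.152 -0.506
vertex -0.298 2.928 0.329
vertex -0.488 3.037 -1.528
endloop
endfacet
facet normal 0.233 0.637 -0.735
outer loop
vertex 0.026 3.813 -0.693
vertex 1.692 2.948 -0.914
vertex -0.488 3.037 -1.528
endloop
endfacet
facet normal -0.881 0.458 0.117
outer loop
vertex -0.488 3.037 -1.528
vertex -0.298 2.928 0.329
vertex 0.026 3.813 -0.693
endloop
endfacet
facet normal 0.411 0.621 0.668
outer loop
vertex 0.026 3.813 -0.693
vertex 1.368 2.063 0.108
vertex 1.692 2.948 -0.914
endloop
endfacet
facet normal 0.411 0.621 0.668
outer loop
vertex -0.298 2.928 0.329
vertex 1.368 2.063 0.108
vertex 0.026 3.813 -0.693
endloop
endfacet

endsolid
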